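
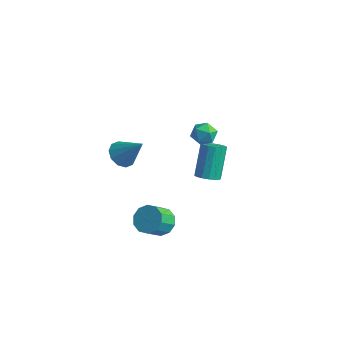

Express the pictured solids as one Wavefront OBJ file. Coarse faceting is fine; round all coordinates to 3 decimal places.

v 0.08 -3.983 1.19
v 0.698 -4.414 0.755
v 1.28 -3.697 2.61
v 0.732 -3.894 0.621
v 0.517 -3.409 0.705
v 0.136 -3.142 0.974
v -0.267 -3.197 1.326
v -0.538 -3.552 1.626
v -0.572 -4.072 1.76
v -0.357 -4.558 1.676
v 0.025 -4.824 1.407
v 0.428 -4.769 1.055
v 3.424 -0.816 3.298
v 3.861 -1.098 2.72
v 3.439 -1.942 3.86
v 3.876 -2.224 3.282
v 4.176 -1.704 3.777
v 4.166 -1.008 3.43
v 3.134 -2.032 3.15
v 3.124 -1.336 2.803
v 3.682 -1.85 2.628
v 4.325 -1.647 3.016
v 2.975 -1.393 3.564
v 3.618 -1.19 3.952
v 2.921 -0.212 -1.939
v 3.352 -0.639 -1.534
v 2.87 0.505 0.185
v 2.439 0.932 -0.221
v 3.577 -0.361 -1.656
v 3.095 0.783 0.063
v 3.626 -0.043 -1.854
v 3.144 1.101 -0.135
v 3.486 0.23 -2.075
v 3.004 1.374 -0.356
v 3.195 0.384 -2.259
v 2.713 1.528 -0.541
v 2.83 0.379 -2.358
v 2.348 1.523 -0.64
v 2.49 0.215 -2.345
v 2.008 1.359 -0.626
v 2.265 -0.063 -2.223
v 1.783 1.081 -0.504
v 2.216 -0.381 -2.025
v 1.734 0.763 -0.306
v 2.356 -0.654 -1.804
v 1.874 0.49 -0.085
v 2.647 -0.808 -1.619
v 2.165 0.336 0.099
v 3.012 -0.803 -1.52
v 2.53 0.341 0.198
v 1.902 -2.994 -4.443
v 2.789 -2.882 -4.272
v 2.724 -3.933 -3.246
v 1.838 -4.046 -3.417
v 2.502 -2.535 -3.935
v 2.437 -3.587 -2.909
v 1.985 -2.364 -3.791
v 1.921 -3.416 -2.766
v 1.437 -2.434 -3.897
v 1.373 -3.485 -2.872
v 1.067 -2.717 -4.211
v 1.002 -3.769 -3.186
v 1.016 -3.107 -4.614
v 0.951 -4.158 -3.588
v 1.303 -3.453 -4.951
v 1.238 -4.505 -3.925
v 1.819 -3.624 -5.094
v 1.755 -4.676 -4.069
v 2.367 -3.555 -4.988
v 2.303 -4.606 -3.963
v 2.738 -3.271 -4.674
v 2.673 -4.323 -3.649
f 2 1 4
f 2 4 3
f 4 1 5
f 4 5 3
f 5 1 6
f 5 6 3
f 6 1 7
f 6 7 3
f 7 1 8
f 7 8 3
f 8 1 9
f 8 9 3
f 9 1 10
f 9 10 3
f 10 1 11
f 10 11 3
f 11 1 12
f 11 12 3
f 12 1 2
f 12 2 3
f 13 24 18
f 13 18 14
f 13 14 20
f 13 20 23
f 13 23 24
f 14 18 22
f 18 24 17
f 24 23 15
f 23 20 19
f 20 14 21
f 16 22 17
f 16 17 15
f 16 15 19
f 16 19 21
f 16 21 22
f 17 22 18
f 15 17 24
f 19 15 23
f 21 19 20
f 22 21 14
f 26 25 29
f 26 29 27
f 27 29 30
f 27 30 28
f 29 25 31
f 29 31 30
f 30 31 32
f 30 32 28
f 31 25 33
f 31 33 32
f 32 33 34
f 32 34 28
f 33 25 35
f 33 35 34
f 34 35 36
f 34 36 28
f 35 25 37
f 35 37 36
f 36 37 38
f 36 38 28
f 37 25 39
f 37 39 38
f 38 39 40
f 38 40 28
f 39 25 41
f 39 41 40
f 40 41 42
f 40 42 28
f 41 25 43
f 41 43 42
f 42 43 44
f 42 44 28
f 43 25 45
f 43 45 44
f 44 45 46
f 44 46 28
f 45 25 47
f 45 47 46
f 46 47 48
f 46 48 28
f 47 25 49
f 47 49 48
f 48 49 50
f 48 50 28
f 49 25 26
f 49 26 50
f 50 26 27
f 50 27 28
f 52 51 55
f 52 55 53
f 53 55 56
f 53 56 54
f 55 51 57
f 55 57 56
f 56 57 58
f 56 58 54
f 57 51 59
f 57 59 58
f 58 59 60
f 58 60 54
f 59 51 61
f 59 61 60
f 60 61 62
f 60 62 54
f 61 51 63
f 61 63 62
f 62 63 64
f 62 64 54
f 63 51 65
f 63 65 64
f 64 65 66
f 64 66 54
f 65 51 67
f 65 67 66
f 66 67 68
f 66 68 54
f 67 51 69
f 67 69 68
f 68 69 70
f 68 70 54
f 69 51 71
f 69 71 70
f 70 71 72
f 70 72 54
f 71 51 52
f 71 52 72
f 72 52 53
f 72 53 54



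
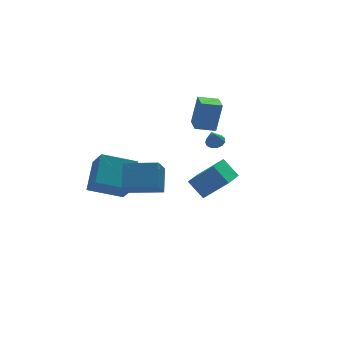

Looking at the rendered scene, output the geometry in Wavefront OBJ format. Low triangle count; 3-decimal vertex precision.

v 4.14 3.96 -1.491
v 4.456 4.412 -1.28
v 3.76 3.74 -0.449
v 4.158 4.536 -1.362
v 3.855 4.477 -1.485
v 3.642 4.254 -1.61
v 3.588 3.937 -1.697
v 3.708 3.628 -1.718
v 3.966 3.425 -1.667
v 4.279 3.391 -1.56
v 4.548 3.538 -1.431
v 4.687 3.819 -1.321
v 4.653 4.144 -1.265
v 2.257 1.833 -4.378
v 1.786 2.805 -3.441
v 3.526 2.973 -4.922
v 3.055 3.945 -3.985
v 3.485 1.115 -3.015
v 3.014 2.087 -2.078
v 4.754 2.255 -3.559
v 4.283 3.227 -2.622
v -2.904 -2.809 1.512
v -2.332 -1.769 2.554
v -4.446 -1.724 1.276
v -3.873 -0.684 2.318
v -2.107 -1.956 0.222
v -1.534 -0.916 1.264
v -3.648 -0.871 -0.014
v -3.076 0.169 1.028
v 1.383 1.258 2.157
v 1.885 1.467 3.925
v 1.749 2.387 1.92
v 2.251 2.595 3.688
v 2.489 0.845 1.892
v 2.991 1.053 3.66
v 2.855 1.973 1.655
v 3.357 2.182 3.423
v -4.107 2.438 -1.249
v -3.083 3.805 -0.133
v -4.127 3.61 -2.667
v -3.103 4.977 -1.552
v -2.257 1.623 -1.948
v -1.233 2.99 -0.833
v -2.277 2.795 -3.367
v -1.253 4.162 -2.251
f 2 1 4
f 2 4 3
f 4 1 5
f 4 5 3
f 5 1 6
f 5 6 3
f 6 1 7
f 6 7 3
f 7 1 8
f 7 8 3
f 8 1 9
f 8 9 3
f 9 1 10
f 9 10 3
f 10 1 11
f 10 11 3
f 11 1 12
f 11 12 3
f 12 1 13
f 12 13 3
f 13 1 2
f 13 2 3
f 15 17 14
f 18 15 14
f 14 17 16
f 16 18 14
f 15 21 17
f 19 15 18
f 19 21 15
f 17 21 16
f 20 18 16
f 16 21 20
f 20 19 18
f 21 19 20
f 23 25 22
f 26 23 22
f 22 25 24
f 24 26 22
f 23 29 25
f 27 23 26
f 27 29 23
f 25 29 24
f 28 26 24
f 24 29 28
f 28 27 26
f 29 27 28
f 31 33 30
f 34 31 30
f 30 33 32
f 32 34 30
f 31 37 33
f 35 31 34
f 35 37 31
f 33 37 32
f 36 34 32
f 32 37 36
f 36 35 34
f 37 35 36
f 39 41 38
f 42 39 38
f 38 41 40
f 40 42 38
f 39 45 41
f 43 39 42
f 43 45 39
f 41 45 40
f 44 42 40
f 40 45 44
f 44 43 42
f 45 43 44



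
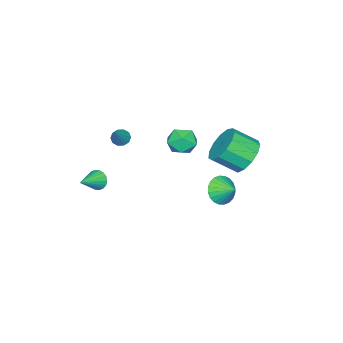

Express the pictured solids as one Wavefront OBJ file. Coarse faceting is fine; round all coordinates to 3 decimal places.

v -0.26 -3.038 0.127
v -0.056 -2.696 -0.191
v 0.62 -2.682 1.073
v -0.286 -2.553 -0.031
v -0.507 -2.596 0.191
v -0.633 -2.808 0.387
v -0.617 -3.107 0.485
v -0.464 -3.38 0.445
v -0.233 -3.522 0.284
v -0.013 -3.479 0.063
v 0.114 -3.268 -0.134
v 0.097 -2.968 -0.231
v -2.392 0.007 -0.41
v -1.887 -0.484 0.14
v -2.833 -1.196 -1.08
v -2.328 -1.687 -0.53
v -3.05 -1.266 -0.216
v -2.778 -0.522 0.199
v -1.942 -1.158 -1.139
v -1.67 -0.414 -0.724
v -1.609 -1.204 -0.311
v -2.293 -1.271 0.26
v -2.427 -0.409 -1.2
v -3.111 -0.476 -0.629
v -1.962 1.797 -2.773
v -1.625 1.349 -2.108
v -1.798 2.703 -2.247
v -1.348 1.408 -2.295
v -1.165 1.526 -2.555
v -1.103 1.685 -2.848
v -1.171 1.861 -3.13
v -1.36 2.028 -3.358
v -1.641 2.159 -3.496
v -1.971 2.236 -3.525
v -2.299 2.245 -3.439
v -2.576 2.187 -3.251
v -2.759 2.069 -2.991
v -2.822 1.91 -2.698
v -2.753 1.733 -2.416
v -2.564 1.567 -2.188
v -2.283 1.435 -2.05
v -1.954 1.359 -2.022
v 1.996 -2.799 -1.556
v 2.217 -2.504 -2.029
v 3.244 -2.881 -1.024
v 2.157 -2.307 -1.859
v 2.065 -2.207 -1.629
v 1.96 -2.225 -1.384
v 1.862 -2.356 -1.173
v 1.79 -2.575 -1.038
v 1.759 -2.839 -1.006
v 1.774 -3.094 -1.083
v 1.834 -3.291 -1.253
v 1.926 -3.39 -1.483
v 2.031 -3.373 -1.728
v 2.129 -3.241 -1.939
v 2.201 -3.022 -2.073
v 2.232 -2.759 -2.106
v -1.091 3.767 1.074
v -0.157 4.24 0.911
v 0.505 3.227 1.763
v -0.429 2.753 1.926
v -0.392 4.495 1.398
v 0.27 3.482 2.249
v -0.849 4.519 1.781
v -0.188 3.505 2.633
v -1.383 4.304 1.94
v -0.722 3.29 2.792
v -1.825 3.918 1.824
v -1.163 2.905 2.676
v -2.033 3.484 1.47
v -1.371 2.471 2.322
v -1.942 3.14 0.99
v -1.28 2.127 1.842
v -1.581 2.995 0.537
v -0.919 1.982 1.389
v -1.064 3.095 0.254
v -0.403 2.082 1.106
v -0.556 3.408 0.232
v 0.106 2.395 1.084
v -0.218 3.835 0.477
v 0.444 2.822 1.329
f 2 1 4
f 2 4 3
f 4 1 5
f 4 5 3
f 5 1 6
f 5 6 3
f 6 1 7
f 6 7 3
f 7 1 8
f 7 8 3
f 8 1 9
f 8 9 3
f 9 1 10
f 9 10 3
f 10 1 11
f 10 11 3
f 11 1 12
f 11 12 3
f 12 1 2
f 12 2 3
f 13 24 18
f 13 18 14
f 13 14 20
f 13 20 23
f 13 23 24
f 14 18 22
f 18 24 17
f 24 23 15
f 23 20 19
f 20 14 21
f 16 22 17
f 16 17 15
f 16 15 19
f 16 19 21
f 16 21 22
f 17 22 18
f 15 17 24
f 19 15 23
f 21 19 20
f 22 21 14
f 26 25 28
f 26 28 27
f 28 25 29
f 28 29 27
f 29 25 30
f 29 30 27
f 30 25 31
f 30 31 27
f 31 25 32
f 31 32 27
f 32 25 33
f 32 33 27
f 33 25 34
f 33 34 27
f 34 25 35
f 34 35 27
f 35 25 36
f 35 36 27
f 36 25 37
f 36 37 27
f 37 25 38
f 37 38 27
f 38 25 39
f 38 39 27
f 39 25 40
f 39 40 27
f 40 25 41
f 40 41 27
f 41 25 42
f 41 42 27
f 42 25 26
f 42 26 27
f 44 43 46
f 44 46 45
f 46 43 47
f 46 47 45
f 47 43 48
f 47 48 45
f 48 43 49
f 48 49 45
f 49 43 50
f 49 50 45
f 50 43 51
f 50 51 45
f 51 43 52
f 51 52 45
f 52 43 53
f 52 53 45
f 53 43 54
f 53 54 45
f 54 43 55
f 54 55 45
f 55 43 56
f 55 56 45
f 56 43 57
f 56 57 45
f 57 43 58
f 57 58 45
f 58 43 44
f 58 44 45
f 60 59 63
f 60 63 61
f 61 63 64
f 61 64 62
f 63 59 65
f 63 65 64
f 64 65 66
f 64 66 62
f 65 59 67
f 65 67 66
f 66 67 68
f 66 68 62
f 67 59 69
f 67 69 68
f 68 69 70
f 68 70 62
f 69 59 71
f 69 71 70
f 70 71 72
f 70 72 62
f 71 59 73
f 71 73 72
f 72 73 74
f 72 74 62
f 73 59 75
f 73 75 74
f 74 75 76
f 74 76 62
f 75 59 77
f 75 77 76
f 76 77 78
f 76 78 62
f 77 59 79
f 77 79 78
f 78 79 80
f 78 80 62
f 79 59 81
f 79 81 80
f 80 81 82
f 80 82 62
f 81 59 60
f 81 60 82
f 82 60 61
f 82 61 62



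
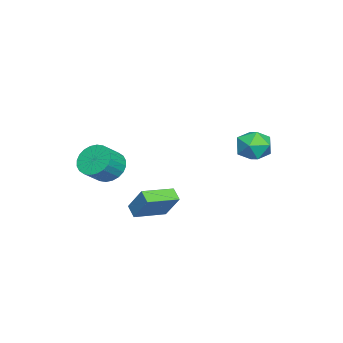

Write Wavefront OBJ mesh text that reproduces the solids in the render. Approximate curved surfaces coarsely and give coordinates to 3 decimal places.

v -2.876 4.69 -0.408
v -2.174 4.785 0.506
v -3.046 2.855 -0.086
v -2.344 2.95 0.828
v -3.401 3.418 0.86
v -3.296 4.552 0.661
v -1.924 3.088 -0.241
v -1.819 4.222 -0.44
v -1.585 3.795 0.609
v -2.498 3.999 1.29
v -2.722 3.641 -0.87
v -3.635 3.845 -0.189
v 3.033 0.468 -2.81
v 2.511 0.012 -2.318
v 3.608 1.356 -1.378
v 3.085 0.9 -0.886
v 4.415 -0.84 -2.554
v 3.892 -1.296 -2.062
v 4.989 0.048 -1.122
v 4.467 -0.408 -0.63
v 3.118 -2.527 0.301
v 3.857 -2.125 -0.328
v 4.88 -2.63 0.55
v 4.142 -3.033 1.179
v 3.791 -1.812 -0.072
v 4.814 -2.317 0.807
v 3.623 -1.608 0.242
v 4.646 -2.114 1.12
v 3.378 -1.545 0.564
v 4.401 -2.05 1.442
v 3.093 -1.63 0.846
v 4.117 -2.135 1.724
v 2.813 -1.853 1.045
v 3.836 -2.358 1.923
v 2.579 -2.178 1.131
v 3.602 -2.683 2.009
v 2.427 -2.556 1.09
v 3.45 -3.061 1.969
v 2.38 -2.93 0.93
v 3.403 -3.435 1.808
v 2.446 -3.243 0.673
v 3.469 -3.748 1.552
v 2.614 -3.446 0.36
v 3.637 -3.952 1.238
v 2.859 -3.51 0.038
v 3.882 -4.015 0.916
v 3.143 -3.425 -0.244
v 4.167 -3.93 0.634
v 3.424 -3.202 -0.443
v 4.447 -3.707 0.435
v 3.658 -2.877 -0.529
v 4.681 -3.382 0.349
v 3.81 -2.499 -0.489
v 4.833 -3.004 0.39
f 1 12 6
f 1 6 2
f 1 2 8
f 1 8 11
f 1 11 12
f 2 6 10
f 6 12 5
f 12 11 3
f 11 8 7
f 8 2 9
f 4 10 5
f 4 5 3
f 4 3 7
f 4 7 9
f 4 9 10
f 5 10 6
f 3 5 12
f 7 3 11
f 9 7 8
f 10 9 2
f 14 16 13
f 17 14 13
f 13 16 15
f 15 17 13
f 14 20 16
f 18 14 17
f 18 20 14
f 16 20 15
f 19 17 15
f 15 20 19
f 19 18 17
f 20 18 19
f 22 21 25
f 22 25 23
f 23 25 26
f 23 26 24
f 25 21 27
f 25 27 26
f 26 27 28
f 26 28 24
f 27 21 29
f 27 29 28
f 28 29 30
f 28 30 24
f 29 21 31
f 29 31 30
f 30 31 32
f 30 32 24
f 31 21 33
f 31 33 32
f 32 33 34
f 32 34 24
f 33 21 35
f 33 35 34
f 34 35 36
f 34 36 24
f 35 21 37
f 35 37 36
f 36 37 38
f 36 38 24
f 37 21 39
f 37 39 38
f 38 39 40
f 38 40 24
f 39 21 41
f 39 41 40
f 40 41 42
f 40 42 24
f 41 21 43
f 41 43 42
f 42 43 44
f 42 44 24
f 43 21 45
f 43 45 44
f 44 45 46
f 44 46 24
f 45 21 47
f 45 47 46
f 46 47 48
f 46 48 24
f 47 21 49
f 47 49 48
f 48 49 50
f 48 50 24
f 49 21 51
f 49 51 50
f 50 51 52
f 50 52 24
f 51 21 53
f 51 53 52
f 52 53 54
f 52 54 24
f 53 21 22
f 53 22 54
f 54 22 23
f 54 23 24



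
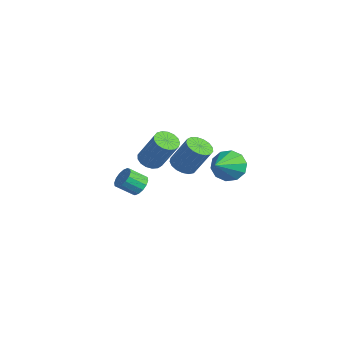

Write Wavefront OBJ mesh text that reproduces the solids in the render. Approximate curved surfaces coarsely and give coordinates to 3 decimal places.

v -3.414 -0.676 -2.764
v -2.772 -0.815 -3.081
v -1.744 -0.283 -1.234
v -2.386 -0.144 -0.916
v -2.826 -0.476 -3.148
v -1.798 0.056 -1.301
v -3.016 -0.184 -3.127
v -1.988 0.348 -1.28
v -3.297 -0.004 -3.023
v -2.269 0.528 -1.175
v -3.604 0.022 -2.859
v -2.576 0.554 -1.012
v -3.868 -0.112 -2.673
v -2.84 0.42 -0.826
v -4.028 -0.375 -2.509
v -3 0.157 -0.661
v -4.047 -0.707 -2.402
v -3.019 -0.175 -0.555
v -3.922 -1.032 -2.379
v -2.894 -0.5 -0.531
v -3.679 -1.276 -2.443
v -2.651 -0.744 -0.596
v -3.377 -1.382 -2.581
v -2.349 -0.85 -0.734
v -3.082 -1.326 -2.761
v -2.054 -0.794 -0.914
v -2.864 -1.122 -2.941
v -1.836 -0.59 -1.094
v -0.097 -0.145 -1.461
v 0.587 -0.442 -1.607
v 1.202 0.208 -0.045
v 0.517 0.505 0.101
v 0.604 -0.109 -1.752
v 1.218 0.541 -0.19
v 0.46 0.216 -1.831
v 1.075 0.866 -0.269
v 0.189 0.458 -1.824
v 0.803 1.108 -0.262
v -0.148 0.562 -1.735
v 0.466 1.212 -0.173
v -0.474 0.504 -1.583
v 0.141 1.154 -0.021
v -0.713 0.297 -1.403
v -0.098 0.947 0.159
v -0.811 -0.011 -1.236
v -0.196 0.639 0.326
v -0.745 -0.35 -1.121
v -0.131 0.3 0.441
v -0.531 -0.642 -1.084
v 0.083 0.008 0.478
v -0.218 -0.82 -1.133
v 0.396 -0.17 0.429
v 0.123 -0.843 -1.257
v 0.737 -0.193 0.305
v 0.414 -0.707 -1.428
v 1.028 -0.057 0.134
v 2.467 -3.367 -0.829
v 3.098 -3.434 -0.747
v 2.924 -4.26 -0.089
v 2.293 -4.193 -0.171
v 3.002 -3.225 -0.509
v 2.829 -4.05 0.149
v 2.763 -3.053 -0.357
v 2.589 -3.879 0.301
v 2.445 -2.966 -0.331
v 2.271 -3.791 0.327
v 2.132 -2.986 -0.439
v 1.958 -3.812 0.219
v 1.909 -3.108 -0.651
v 1.735 -3.934 0.007
v 1.836 -3.3 -0.911
v 1.662 -4.126 -0.253
v 1.931 -3.51 -1.149
v 1.758 -4.335 -0.491
v 2.171 -3.681 -1.301
v 1.997 -4.507 -0.643
v 2.489 -3.769 -1.327
v 2.315 -4.594 -0.669
v 2.802 -3.748 -1.219
v 2.628 -4.574 -0.561
v 3.025 -3.626 -1.007
v 2.851 -4.452 -0.349
v -1.79 3.05 -3.148
v -1.242 3.841 -2.84
v -0.45 1.71 -2.092
v -1.685 3.735 -2.413
v -2.168 3.367 -2.267
v -2.507 2.878 -2.457
v -2.571 2.455 -2.912
v -2.338 2.259 -3.457
v -1.895 2.365 -3.884
v -1.412 2.733 -4.03
v -1.074 3.222 -3.839
v -1.009 3.645 -3.385
f 2 1 5
f 2 5 3
f 3 5 6
f 3 6 4
f 5 1 7
f 5 7 6
f 6 7 8
f 6 8 4
f 7 1 9
f 7 9 8
f 8 9 10
f 8 10 4
f 9 1 11
f 9 11 10
f 10 11 12
f 10 12 4
f 11 1 13
f 11 13 12
f 12 13 14
f 12 14 4
f 13 1 15
f 13 15 14
f 14 15 16
f 14 16 4
f 15 1 17
f 15 17 16
f 16 17 18
f 16 18 4
f 17 1 19
f 17 19 18
f 18 19 20
f 18 20 4
f 19 1 21
f 19 21 20
f 20 21 22
f 20 22 4
f 21 1 23
f 21 23 22
f 22 23 24
f 22 24 4
f 23 1 25
f 23 25 24
f 24 25 26
f 24 26 4
f 25 1 27
f 25 27 26
f 26 27 28
f 26 28 4
f 27 1 2
f 27 2 28
f 28 2 3
f 28 3 4
f 30 29 33
f 30 33 31
f 31 33 34
f 31 34 32
f 33 29 35
f 33 35 34
f 34 35 36
f 34 36 32
f 35 29 37
f 35 37 36
f 36 37 38
f 36 38 32
f 37 29 39
f 37 39 38
f 38 39 40
f 38 40 32
f 39 29 41
f 39 41 40
f 40 41 42
f 40 42 32
f 41 29 43
f 41 43 42
f 42 43 44
f 42 44 32
f 43 29 45
f 43 45 44
f 44 45 46
f 44 46 32
f 45 29 47
f 45 47 46
f 46 47 48
f 46 48 32
f 47 29 49
f 47 49 48
f 48 49 50
f 48 50 32
f 49 29 51
f 49 51 50
f 50 51 52
f 50 52 32
f 51 29 53
f 51 53 52
f 52 53 54
f 52 54 32
f 53 29 55
f 53 55 54
f 54 55 56
f 54 56 32
f 55 29 30
f 55 30 56
f 56 30 31
f 56 31 32
f 58 57 61
f 58 61 59
f 59 61 62
f 59 62 60
f 61 57 63
f 61 63 62
f 62 63 64
f 62 64 60
f 63 57 65
f 63 65 64
f 64 65 66
f 64 66 60
f 65 57 67
f 65 67 66
f 66 67 68
f 66 68 60
f 67 57 69
f 67 69 68
f 68 69 70
f 68 70 60
f 69 57 71
f 69 71 70
f 70 71 72
f 70 72 60
f 71 57 73
f 71 73 72
f 72 73 74
f 72 74 60
f 73 57 75
f 73 75 74
f 74 75 76
f 74 76 60
f 75 57 77
f 75 77 76
f 76 77 78
f 76 78 60
f 77 57 79
f 77 79 78
f 78 79 80
f 78 80 60
f 79 57 81
f 79 81 80
f 80 81 82
f 80 82 60
f 81 57 58
f 81 58 82
f 82 58 59
f 82 59 60
f 84 83 86
f 84 86 85
f 86 83 87
f 86 87 85
f 87 83 88
f 87 88 85
f 88 83 89
f 88 89 85
f 89 83 90
f 89 90 85
f 90 83 91
f 90 91 85
f 91 83 92
f 91 92 85
f 92 83 93
f 92 93 85
f 93 83 94
f 93 94 85
f 94 83 84
f 94 84 85



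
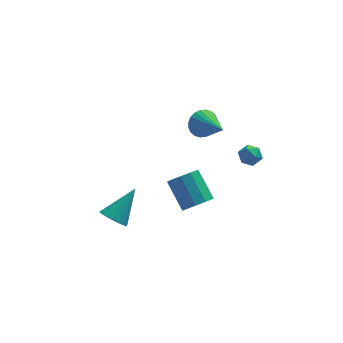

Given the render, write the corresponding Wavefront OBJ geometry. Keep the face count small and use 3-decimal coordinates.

v -3.58 -3.08 -0.203
v -2.985 -3.103 -0.752
v -2.3 -2.1 1.143
v -3.135 -2.81 -0.823
v -3.361 -2.564 -0.787
v -3.626 -2.407 -0.65
v -3.883 -2.366 -0.436
v -4.087 -2.449 -0.181
v -4.203 -2.641 0.07
v -4.212 -2.91 0.274
v -4.111 -3.207 0.395
v -3.919 -3.483 0.413
v -3.668 -3.689 0.324
v -3.401 -3.79 0.145
v -3.166 -3.768 -0.095
v -3.002 -3.628 -0.354
v -2.938 -3.392 -0.586
v 3.768 -0.589 2.343
v 4.247 -1.079 2.452
v 3.333 -1.201 1.508
v 3.812 -1.691 1.617
v 3.312 -1.583 2.087
v 3.582 -1.205 2.603
v 3.998 -1.075 1.357
v 4.268 -0.697 1.873
v 4.389 -1.38 1.843
v 3.966 -1.693 2.294
v 3.614 -0.587 1.666
v 3.191 -0.9 2.117
v 2.095 2.831 1.276
v 2.621 3.32 1.801
v 2.805 1.049 2.224
v 2.331 3.306 1.991
v 2.004 3.219 2.072
v 1.692 3.073 2.032
v 1.441 2.89 1.877
v 1.289 2.698 1.63
v 1.26 2.527 1.33
v 1.358 2.401 1.021
v 1.568 2.342 0.751
v 1.859 2.356 0.561
v 2.185 2.443 0.48
v 2.497 2.589 0.52
v 2.749 2.772 0.675
v 2.9 2.964 0.922
v 2.929 3.135 1.222
v 2.831 3.261 1.531
v 0.661 -3.455 0.639
v 1.349 -3.624 1.145
v 0.807 -2.294 2.326
v 0.119 -2.125 1.821
v 1.493 -3.248 0.788
v 0.951 -1.918 1.97
v 1.319 -2.952 0.374
v 0.777 -1.622 1.556
v 0.894 -2.847 0.062
v 0.352 -1.517 1.244
v 0.38 -2.975 -0.03
v -0.162 -1.645 1.152
v -0.027 -3.286 0.134
v -0.569 -1.956 1.315
v -0.171 -3.662 0.49
v -0.713 -2.332 1.672
v 0.003 -3.958 0.904
v -0.539 -2.628 2.086
v 0.428 -4.063 1.216
v -0.114 -2.733 2.398
v 0.942 -3.935 1.308
v 0.4 -2.605 2.49
f 2 1 4
f 2 4 3
f 4 1 5
f 4 5 3
f 5 1 6
f 5 6 3
f 6 1 7
f 6 7 3
f 7 1 8
f 7 8 3
f 8 1 9
f 8 9 3
f 9 1 10
f 9 10 3
f 10 1 11
f 10 11 3
f 11 1 12
f 11 12 3
f 12 1 13
f 12 13 3
f 13 1 14
f 13 14 3
f 14 1 15
f 14 15 3
f 15 1 16
f 15 16 3
f 16 1 17
f 16 17 3
f 17 1 2
f 17 2 3
f 18 29 23
f 18 23 19
f 18 19 25
f 18 25 28
f 18 28 29
f 19 23 27
f 23 29 22
f 29 28 20
f 28 25 24
f 25 19 26
f 21 27 22
f 21 22 20
f 21 20 24
f 21 24 26
f 21 26 27
f 22 27 23
f 20 22 29
f 24 20 28
f 26 24 25
f 27 26 19
f 31 30 33
f 31 33 32
f 33 30 34
f 33 34 32
f 34 30 35
f 34 35 32
f 35 30 36
f 35 36 32
f 36 30 37
f 36 37 32
f 37 30 38
f 37 38 32
f 38 30 39
f 38 39 32
f 39 30 40
f 39 40 32
f 40 30 41
f 40 41 32
f 41 30 42
f 41 42 32
f 42 30 43
f 42 43 32
f 43 30 44
f 43 44 32
f 44 30 45
f 44 45 32
f 45 30 46
f 45 46 32
f 46 30 47
f 46 47 32
f 47 30 31
f 47 31 32
f 49 48 52
f 49 52 50
f 50 52 53
f 50 53 51
f 52 48 54
f 52 54 53
f 53 54 55
f 53 55 51
f 54 48 56
f 54 56 55
f 55 56 57
f 55 57 51
f 56 48 58
f 56 58 57
f 57 58 59
f 57 59 51
f 58 48 60
f 58 60 59
f 59 60 61
f 59 61 51
f 60 48 62
f 60 62 61
f 61 62 63
f 61 63 51
f 62 48 64
f 62 64 63
f 63 64 65
f 63 65 51
f 64 48 66
f 64 66 65
f 65 66 67
f 65 67 51
f 66 48 68
f 66 68 67
f 67 68 69
f 67 69 51
f 68 48 49
f 68 49 69
f 69 49 50
f 69 50 51



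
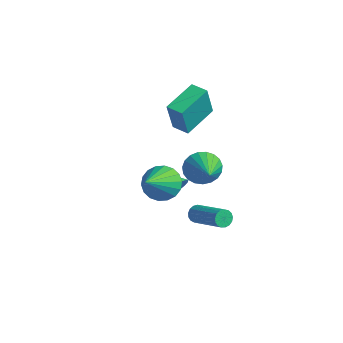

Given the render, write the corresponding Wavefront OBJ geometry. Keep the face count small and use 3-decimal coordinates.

v -0.525 -0.52 0.184
v -0.162 -0.959 -0.626
v 0.345 -2.04 1.396
v 0.161 -0.682 -0.511
v 0.348 -0.373 -0.259
v 0.363 -0.094 0.081
v 0.201 0.101 0.442
v -0.105 0.173 0.751
v -0.493 0.108 0.948
v -0.888 -0.082 0.993
v -1.211 -0.358 0.878
v -1.398 -0.667 0.626
v -1.413 -0.947 0.286
v -1.251 -1.142 -0.075
v -0.945 -1.214 -0.384
v -0.557 -1.149 -0.581
v -3.233 2.14 -3.008
v -2.933 2.636 -2.333
v -4.587 1.9 -2.232
v -3.113 2.902 -2.564
v -3.317 3.017 -2.884
v -3.504 2.959 -3.228
v -3.637 2.738 -3.529
v -3.69 2.399 -3.726
v -3.653 2.008 -3.782
v -3.532 1.644 -3.684
v -3.352 1.378 -3.452
v -3.148 1.263 -3.133
v -2.961 1.322 -2.788
v -2.828 1.542 -2.488
v -2.775 1.882 -2.29
v -2.813 2.272 -2.235
v -1.069 2.202 -0.221
v -0.601 2.358 -1.033
v 0.649 1.318 0.601
v -0.527 2.689 -0.83
v -0.548 2.936 -0.523
v -0.658 3.056 -0.163
v -0.84 3.028 0.187
v -1.061 2.857 0.466
v -1.284 2.573 0.626
v -1.469 2.225 0.64
v -1.586 1.872 0.505
v -1.613 1.577 0.244
v -1.546 1.389 -0.097
v -1.397 1.342 -0.46
v -1.191 1.444 -0.781
v -0.964 1.676 -1.006
v -0.755 2 -1.095
v -3.215 2.064 1.515
v -2.892 1.472 3.302
v -3.642 3.827 2.176
v -3.319 3.235 3.963
v -2.341 2.305 1.437
v -2.018 1.713 3.224
v -2.768 4.068 2.098
v -2.445 3.476 3.885
v -0.56 1.518 -2.856
v -0.388 1.707 -3.298
v 1.532 1.811 -2.505
v 1.36 1.622 -2.064
v -0.452 1.905 -3.17
v 1.469 2.009 -2.377
v -0.54 2.015 -2.97
v 1.38 2.119 -2.178
v -0.633 2.01 -2.745
v 1.288 2.114 -1.952
v -0.709 1.893 -2.544
v 1.211 1.997 -1.752
v -0.751 1.69 -2.416
v 1.169 1.794 -1.623
v -0.75 1.448 -2.388
v 1.171 1.552 -1.596
v -0.705 1.221 -2.467
v 1.216 1.325 -1.675
v -0.626 1.063 -2.636
v 1.294 1.167 -1.844
v -0.533 1.009 -2.855
v 1.387 1.113 -2.063
v -0.446 1.071 -3.074
v 1.474 1.175 -2.282
v -0.385 1.236 -3.244
v 1.535 1.34 -2.451
v -0.364 1.466 -3.324
v 1.556 1.57 -2.532
f 2 1 4
f 2 4 3
f 4 1 5
f 4 5 3
f 5 1 6
f 5 6 3
f 6 1 7
f 6 7 3
f 7 1 8
f 7 8 3
f 8 1 9
f 8 9 3
f 9 1 10
f 9 10 3
f 10 1 11
f 10 11 3
f 11 1 12
f 11 12 3
f 12 1 13
f 12 13 3
f 13 1 14
f 13 14 3
f 14 1 15
f 14 15 3
f 15 1 16
f 15 16 3
f 16 1 2
f 16 2 3
f 18 17 20
f 18 20 19
f 20 17 21
f 20 21 19
f 21 17 22
f 21 22 19
f 22 17 23
f 22 23 19
f 23 17 24
f 23 24 19
f 24 17 25
f 24 25 19
f 25 17 26
f 25 26 19
f 26 17 27
f 26 27 19
f 27 17 28
f 27 28 19
f 28 17 29
f 28 29 19
f 29 17 30
f 29 30 19
f 30 17 31
f 30 31 19
f 31 17 32
f 31 32 19
f 32 17 18
f 32 18 19
f 34 33 36
f 34 36 35
f 36 33 37
f 36 37 35
f 37 33 38
f 37 38 35
f 38 33 39
f 38 39 35
f 39 33 40
f 39 40 35
f 40 33 41
f 40 41 35
f 41 33 42
f 41 42 35
f 42 33 43
f 42 43 35
f 43 33 44
f 43 44 35
f 44 33 45
f 44 45 35
f 45 33 46
f 45 46 35
f 46 33 47
f 46 47 35
f 47 33 48
f 47 48 35
f 48 33 49
f 48 49 35
f 49 33 34
f 49 34 35
f 51 53 50
f 54 51 50
f 50 53 52
f 52 54 50
f 51 57 53
f 55 51 54
f 55 57 51
f 53 57 52
f 56 54 52
f 52 57 56
f 56 55 54
f 57 55 56
f 59 58 62
f 59 62 60
f 60 62 63
f 60 63 61
f 62 58 64
f 62 64 63
f 63 64 65
f 63 65 61
f 64 58 66
f 64 66 65
f 65 66 67
f 65 67 61
f 66 58 68
f 66 68 67
f 67 68 69
f 67 69 61
f 68 58 70
f 68 70 69
f 69 70 71
f 69 71 61
f 70 58 72
f 70 72 71
f 71 72 73
f 71 73 61
f 72 58 74
f 72 74 73
f 73 74 75
f 73 75 61
f 74 58 76
f 74 76 75
f 75 76 77
f 75 77 61
f 76 58 78
f 76 78 77
f 77 78 79
f 77 79 61
f 78 58 80
f 78 80 79
f 79 80 81
f 79 81 61
f 80 58 82
f 80 82 81
f 81 82 83
f 81 83 61
f 82 58 84
f 82 84 83
f 83 84 85
f 83 85 61
f 84 58 59
f 84 59 85
f 85 59 60
f 85 60 61



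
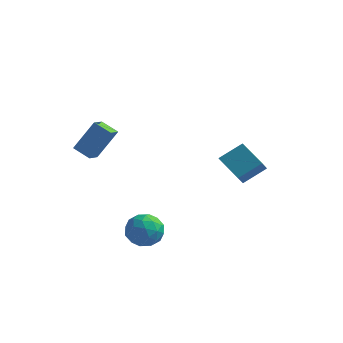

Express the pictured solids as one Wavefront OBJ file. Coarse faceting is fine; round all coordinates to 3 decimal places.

v -3.361 -4.335 2.391
v -4.449 -4.19 2.875
v -3.395 -3.392 2.031
v -4.484 -3.247 2.516
v -2.436 -3.593 4.244
v -3.525 -3.448 4.729
v -2.471 -2.65 3.885
v -3.559 -2.505 4.369
v 0.855 4.124 -1.097
v 1.12 2.806 0.023
v 1.894 5.152 -0.135
v 2.159 3.834 0.986
v 2.341 3.566 -2.106
v 2.606 2.248 -0.985
v 3.38 4.594 -1.143
v 3.645 3.276 -0.023
v -0.776 -2.26 -2.49
v -0.241 -1.944 -3.515
v -1.199 -3.996 -3.245
v -0.664 -3.68 -4.27
v -0.009 -3.856 -3.282
v 0.252 -2.783 -2.815
v -1.692 -3.157 -3.945
v -1.431 -2.084 -3.478
v -0.808 -2.498 -4.414
v 0.233 -2.93 -4.005
v -1.673 -3.01 -2.755
v -0.632 -3.442 -2.346
v -0.471 -1.95 -2.936
v -0.969 -3.99 -3.824
v -0.583 -4.094 -3.243
v -0.269 -3.908 -3.846
v -0.181 -2.443 -2.525
v 0.133 -2.257 -3.127
v 0.27 -3.381 -2.991
v -1.573 -3.683 -3.633
v -1.259 -3.497 -4.235
v -1.171 -2.032 -2.914
v -0.857 -1.846 -3.517
v -1.71 -2.559 -3.769
v -0.49 -2.09 -4.067
v -0.739 -3.11 -4.511
v -1.343 -2.803 -4.32
v -1.189 -2.172 -4.045
v 0.121 -2.344 -3.826
v -0.127 -3.364 -4.271
v 0.258 -3.467 -3.69
v 0.412 -2.837 -3.415
v -0.211 -2.669 -4.355
v -1.313 -2.576 -2.489
v -1.561 -3.596 -2.934
v -1.852 -3.103 -3.345
v -1.698 -2.473 -3.07
v -0.701 -2.83 -2.249
v -0.95 -3.85 -2.693
v -0.251 -3.768 -2.715
v -0.097 -3.137 -2.44
v -1.229 -3.271 -2.405
f 2 4 1
f 5 2 1
f 1 4 3
f 3 5 1
f 2 8 4
f 6 2 5
f 6 8 2
f 4 8 3
f 7 5 3
f 3 8 7
f 7 6 5
f 8 6 7
f 10 12 9
f 13 10 9
f 9 12 11
f 11 13 9
f 10 16 12
f 14 10 13
f 14 16 10
f 12 16 11
f 15 13 11
f 11 16 15
f 15 14 13
f 16 14 15
f 17 54 33
f 54 28 57
f 33 57 22
f 54 57 33
f 17 33 29
f 33 22 34
f 29 34 18
f 33 34 29
f 17 29 38
f 29 18 39
f 38 39 24
f 29 39 38
f 17 38 50
f 38 24 53
f 50 53 27
f 38 53 50
f 17 50 54
f 50 27 58
f 54 58 28
f 50 58 54
f 18 34 45
f 34 22 48
f 45 48 26
f 34 48 45
f 22 57 35
f 57 28 56
f 35 56 21
f 57 56 35
f 28 58 55
f 58 27 51
f 55 51 19
f 58 51 55
f 27 53 52
f 53 24 40
f 52 40 23
f 53 40 52
f 24 39 44
f 39 18 41
f 44 41 25
f 39 41 44
f 20 46 32
f 46 26 47
f 32 47 21
f 46 47 32
f 20 32 30
f 32 21 31
f 30 31 19
f 32 31 30
f 20 30 37
f 30 19 36
f 37 36 23
f 30 36 37
f 20 37 42
f 37 23 43
f 42 43 25
f 37 43 42
f 20 42 46
f 42 25 49
f 46 49 26
f 42 49 46
f 21 47 35
f 47 26 48
f 35 48 22
f 47 48 35
f 19 31 55
f 31 21 56
f 55 56 28
f 31 56 55
f 23 36 52
f 36 19 51
f 52 51 27
f 36 51 52
f 25 43 44
f 43 23 40
f 44 40 24
f 43 40 44
f 26 49 45
f 49 25 41
f 45 41 18
f 49 41 45



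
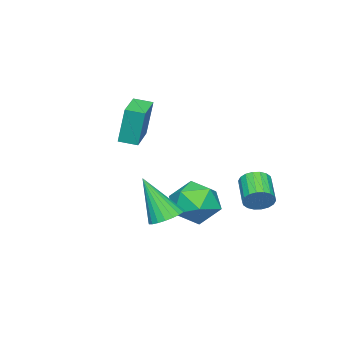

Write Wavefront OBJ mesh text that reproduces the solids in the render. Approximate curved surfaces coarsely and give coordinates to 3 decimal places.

v -2.052 3.952 -2.057
v -1.634 3.778 -1.59
v -2.571 3.014 -1.036
v -2.988 3.188 -1.503
v -1.76 4.014 -1.479
v -2.697 3.25 -0.925
v -1.944 4.237 -1.483
v -2.881 3.473 -0.929
v -2.15 4.404 -1.6
v -3.086 3.639 -1.046
v -2.335 4.481 -1.808
v -3.272 3.717 -1.253
v -2.465 4.454 -2.065
v -3.402 3.689 -1.511
v -2.513 4.327 -2.32
v -3.45 3.563 -1.766
v -2.469 4.126 -2.524
v -3.406 3.362 -1.97
v -2.343 3.89 -2.635
v -3.28 3.126 -2.081
v -2.159 3.667 -2.631
v -3.096 2.903 -2.077
v -1.954 3.501 -2.514
v -2.89 2.736 -1.96
v -1.768 3.423 -2.307
v -2.705 2.659 -1.752
v -1.638 3.451 -2.049
v -2.575 2.686 -1.495
v -1.59 3.577 -1.794
v -2.527 2.813 -1.24
v 0.038 2.61 -2.845
v 0.621 1.852 -2.255
v -1.341 2.468 -1.665
v -0.758 1.71 -1.075
v -0.425 2.784 -1.094
v 0.427 2.872 -1.823
v -1.147 1.448 -2.097
v -0.295 1.536 -2.826
v -0.111 1.133 -1.792
v 0.335 1.959 -1.172
v -1.055 2.361 -2.748
v -0.609 3.187 -2.128
v -1.55 -1.856 0.577
v -1.594 -1.544 2.308
v -1.858 -1.12 0.437
v -1.901 -0.808 2.168
v -0.219 -1.312 0.512
v -0.262 -1 2.243
v -0.526 -0.576 0.372
v -0.57 -0.264 2.103
v 2.07 2.509 -1.678
v 2.639 2.126 -1.927
v 2.21 1.551 0.118
v 2.775 2.37 -1.807
v 2.788 2.638 -1.665
v 2.677 2.884 -1.525
v 2.462 3.065 -1.412
v 2.178 3.149 -1.344
v 1.876 3.124 -1.335
v 1.607 2.991 -1.384
v 1.418 2.776 -1.484
v 1.342 2.514 -1.618
v 1.392 2.252 -1.762
v 1.559 2.034 -1.891
v 1.814 1.898 -1.984
v 2.113 1.868 -2.023
v 2.405 1.948 -2.003
f 2 1 5
f 2 5 3
f 3 5 6
f 3 6 4
f 5 1 7
f 5 7 6
f 6 7 8
f 6 8 4
f 7 1 9
f 7 9 8
f 8 9 10
f 8 10 4
f 9 1 11
f 9 11 10
f 10 11 12
f 10 12 4
f 11 1 13
f 11 13 12
f 12 13 14
f 12 14 4
f 13 1 15
f 13 15 14
f 14 15 16
f 14 16 4
f 15 1 17
f 15 17 16
f 16 17 18
f 16 18 4
f 17 1 19
f 17 19 18
f 18 19 20
f 18 20 4
f 19 1 21
f 19 21 20
f 20 21 22
f 20 22 4
f 21 1 23
f 21 23 22
f 22 23 24
f 22 24 4
f 23 1 25
f 23 25 24
f 24 25 26
f 24 26 4
f 25 1 27
f 25 27 26
f 26 27 28
f 26 28 4
f 27 1 29
f 27 29 28
f 28 29 30
f 28 30 4
f 29 1 2
f 29 2 30
f 30 2 3
f 30 3 4
f 31 42 36
f 31 36 32
f 31 32 38
f 31 38 41
f 31 41 42
f 32 36 40
f 36 42 35
f 42 41 33
f 41 38 37
f 38 32 39
f 34 40 35
f 34 35 33
f 34 33 37
f 34 37 39
f 34 39 40
f 35 40 36
f 33 35 42
f 37 33 41
f 39 37 38
f 40 39 32
f 44 46 43
f 47 44 43
f 43 46 45
f 45 47 43
f 44 50 46
f 48 44 47
f 48 50 44
f 46 50 45
f 49 47 45
f 45 50 49
f 49 48 47
f 50 48 49
f 52 51 54
f 52 54 53
f 54 51 55
f 54 55 53
f 55 51 56
f 55 56 53
f 56 51 57
f 56 57 53
f 57 51 58
f 57 58 53
f 58 51 59
f 58 59 53
f 59 51 60
f 59 60 53
f 60 51 61
f 60 61 53
f 61 51 62
f 61 62 53
f 62 51 63
f 62 63 53
f 63 51 64
f 63 64 53
f 64 51 65
f 64 65 53
f 65 51 66
f 65 66 53
f 66 51 67
f 66 67 53
f 67 51 52
f 67 52 53



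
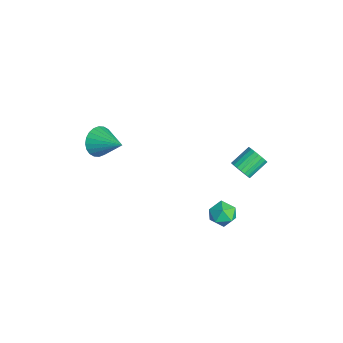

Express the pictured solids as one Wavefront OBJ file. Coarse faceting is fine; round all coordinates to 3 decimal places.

v 0.575 2.64 1.649
v 1.025 2.551 2.138
v 0.514 3.611 2.8
v 0.065 3.7 2.311
v 1.16 2.724 1.966
v 0.649 3.783 2.628
v 1.194 2.882 1.739
v 0.683 3.941 2.402
v 1.121 2.998 1.497
v 0.61 4.058 2.159
v 0.954 3.053 1.28
v 0.443 4.112 1.943
v 0.721 3.036 1.128
v 0.21 4.096 1.791
v 0.463 2.951 1.066
v -0.048 4.01 1.728
v 0.225 2.812 1.104
v -0.286 3.871 1.767
v 0.047 2.643 1.237
v -0.464 3.703 1.899
v -0.039 2.474 1.441
v -0.55 3.534 2.103
v -0.02 2.334 1.68
v -0.53 3.393 2.343
v 0.103 2.246 1.915
v -0.408 3.306 2.577
v 0.308 2.227 2.103
v -0.203 3.287 2.766
v 0.558 2.279 2.213
v 0.048 3.339 2.875
v 0.812 2.394 2.225
v 0.301 3.453 2.888
v -4.377 -4.03 0.604
v -3.813 -4.129 -0.191
v -3.023 -2.99 1.436
v -4.007 -3.81 -0.276
v -4.256 -3.525 -0.226
v -4.524 -3.316 -0.05
v -4.77 -3.217 0.225
v -4.956 -3.241 0.558
v -5.054 -3.385 0.899
v -5.049 -3.628 1.194
v -4.941 -3.932 1.4
v -4.748 -4.251 1.484
v -4.498 -4.536 1.435
v -4.23 -4.745 1.259
v -3.985 -4.844 0.983
v -3.799 -4.82 0.65
v -3.701 -4.676 0.31
v -3.706 -4.433 0.014
v 1.331 2.222 -0.814
v 2.019 1.873 -1.2
v 0.521 1.227 -1.36
v 1.209 0.878 -1.746
v 1.132 0.843 -0.888
v 1.633 1.458 -0.55
v 0.907 1.642 -2.01
v 1.408 2.257 -1.672
v 1.757 1.515 -1.939
v 1.896 1.021 -1.246
v 0.644 2.079 -1.314
v 0.783 1.585 -0.621
f 2 1 5
f 2 5 3
f 3 5 6
f 3 6 4
f 5 1 7
f 5 7 6
f 6 7 8
f 6 8 4
f 7 1 9
f 7 9 8
f 8 9 10
f 8 10 4
f 9 1 11
f 9 11 10
f 10 11 12
f 10 12 4
f 11 1 13
f 11 13 12
f 12 13 14
f 12 14 4
f 13 1 15
f 13 15 14
f 14 15 16
f 14 16 4
f 15 1 17
f 15 17 16
f 16 17 18
f 16 18 4
f 17 1 19
f 17 19 18
f 18 19 20
f 18 20 4
f 19 1 21
f 19 21 20
f 20 21 22
f 20 22 4
f 21 1 23
f 21 23 22
f 22 23 24
f 22 24 4
f 23 1 25
f 23 25 24
f 24 25 26
f 24 26 4
f 25 1 27
f 25 27 26
f 26 27 28
f 26 28 4
f 27 1 29
f 27 29 28
f 28 29 30
f 28 30 4
f 29 1 31
f 29 31 30
f 30 31 32
f 30 32 4
f 31 1 2
f 31 2 32
f 32 2 3
f 32 3 4
f 34 33 36
f 34 36 35
f 36 33 37
f 36 37 35
f 37 33 38
f 37 38 35
f 38 33 39
f 38 39 35
f 39 33 40
f 39 40 35
f 40 33 41
f 40 41 35
f 41 33 42
f 41 42 35
f 42 33 43
f 42 43 35
f 43 33 44
f 43 44 35
f 44 33 45
f 44 45 35
f 45 33 46
f 45 46 35
f 46 33 47
f 46 47 35
f 47 33 48
f 47 48 35
f 48 33 49
f 48 49 35
f 49 33 50
f 49 50 35
f 50 33 34
f 50 34 35
f 51 62 56
f 51 56 52
f 51 52 58
f 51 58 61
f 51 61 62
f 52 56 60
f 56 62 55
f 62 61 53
f 61 58 57
f 58 52 59
f 54 60 55
f 54 55 53
f 54 53 57
f 54 57 59
f 54 59 60
f 55 60 56
f 53 55 62
f 57 53 61
f 59 57 58
f 60 59 52



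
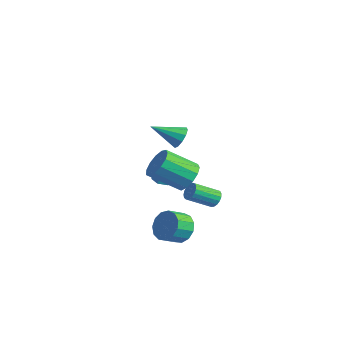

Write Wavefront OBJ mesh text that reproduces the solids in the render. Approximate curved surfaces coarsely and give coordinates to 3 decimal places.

v -3.346 2.463 -2.323
v -2.562 1.992 -2.579
v -3.134 2.237 -1.257
v -2.415 2.554 -2.489
v -2.624 3.08 -2.335
v -3.108 3.372 -2.177
v -3.684 3.316 -2.074
v -4.13 2.935 -2.067
v -4.277 2.373 -2.157
v -4.068 1.846 -2.311
v -3.584 1.555 -2.469
v -3.008 1.611 -2.571
v -1.029 2.4 -1.415
v -0.246 2.511 -0.852
v -0.829 0.991 0.258
v -1.611 0.88 -0.305
v -0.639 2.822 -0.633
v -1.222 1.302 0.477
v -1.156 2.998 -0.662
v -1.738 1.479 0.448
v -1.632 2.985 -0.93
v -2.214 1.465 0.18
v -1.916 2.786 -1.352
v -2.499 1.266 -0.242
v -1.919 2.464 -1.794
v -2.502 0.945 -0.684
v -1.639 2.122 -2.116
v -2.222 0.603 -1.006
v -1.165 1.868 -2.215
v -1.748 0.349 -1.105
v -0.648 1.783 -2.06
v -1.231 0.263 -0.95
v -0.252 1.894 -1.7
v -0.835 0.374 -0.59
v -0.102 2.165 -1.25
v -0.685 0.645 -0.14
v 0.949 0.957 -3.822
v 1.592 1.348 -3.243
v 1.735 0.393 -2.758
v 1.091 0.003 -3.338
v 1.119 1.4 -2.999
v 1.261 0.446 -2.515
v 0.591 1.313 -3.017
v 0.734 0.358 -2.533
v 0.177 1.112 -3.29
v 0.319 0.157 -2.806
v 0.008 0.862 -3.733
v 0.15 -0.092 -3.248
v 0.137 0.643 -4.203
v 0.28 -0.312 -3.719
v 0.525 0.523 -4.553
v 0.667 -0.432 -4.069
v 1.047 0.541 -4.671
v 1.189 -0.413 -4.186
v 1.537 0.692 -4.519
v 1.68 -0.263 -4.034
v 1.841 0.926 -4.146
v 1.984 -0.028 -3.662
v 1.862 1.171 -3.67
v 2.004 0.216 -3.186
v 1.838 0.482 2.994
v 2.4 0.469 3.395
v 1.242 -0.862 3.786
v 2.106 0.712 3.587
v 1.711 0.867 3.552
v 1.364 0.875 3.304
v 1.198 0.733 2.938
v 1.277 0.495 2.593
v 1.57 0.252 2.401
v 1.966 0.097 2.436
v 2.313 0.089 2.684
v 2.478 0.231 3.05
v -0.806 3.816 -3.195
v -0.439 3.559 -3.547
v -0.646 2.207 -2.776
v -1.014 2.464 -2.425
v -0.281 3.651 -3.344
v -0.489 2.299 -2.573
v -0.244 3.78 -3.107
v -0.452 2.428 -2.336
v -0.336 3.918 -2.89
v -0.543 2.566 -2.119
v -0.536 4.032 -2.743
v -0.743 2.681 -1.972
v -0.797 4.097 -2.7
v -1.004 2.745 -1.929
v -1.061 4.098 -2.77
v -1.268 2.746 -1.999
v -1.266 4.033 -2.938
v -1.473 2.681 -2.167
v -1.366 3.919 -3.165
v -1.573 2.567 -2.394
v -1.338 3.782 -3.398
v -1.545 2.43 -2.628
v -1.188 3.652 -3.586
v -1.395 2.3 -2.815
v -0.951 3.56 -3.684
v -1.158 2.208 -2.913
v -0.68 3.526 -3.67
v -0.888 2.174 -2.899
f 2 1 4
f 2 4 3
f 4 1 5
f 4 5 3
f 5 1 6
f 5 6 3
f 6 1 7
f 6 7 3
f 7 1 8
f 7 8 3
f 8 1 9
f 8 9 3
f 9 1 10
f 9 10 3
f 10 1 11
f 10 11 3
f 11 1 12
f 11 12 3
f 12 1 2
f 12 2 3
f 14 13 17
f 14 17 15
f 15 17 18
f 15 18 16
f 17 13 19
f 17 19 18
f 18 19 20
f 18 20 16
f 19 13 21
f 19 21 20
f 20 21 22
f 20 22 16
f 21 13 23
f 21 23 22
f 22 23 24
f 22 24 16
f 23 13 25
f 23 25 24
f 24 25 26
f 24 26 16
f 25 13 27
f 25 27 26
f 26 27 28
f 26 28 16
f 27 13 29
f 27 29 28
f 28 29 30
f 28 30 16
f 29 13 31
f 29 31 30
f 30 31 32
f 30 32 16
f 31 13 33
f 31 33 32
f 32 33 34
f 32 34 16
f 33 13 35
f 33 35 34
f 34 35 36
f 34 36 16
f 35 13 14
f 35 14 36
f 36 14 15
f 36 15 16
f 38 37 41
f 38 41 39
f 39 41 42
f 39 42 40
f 41 37 43
f 41 43 42
f 42 43 44
f 42 44 40
f 43 37 45
f 43 45 44
f 44 45 46
f 44 46 40
f 45 37 47
f 45 47 46
f 46 47 48
f 46 48 40
f 47 37 49
f 47 49 48
f 48 49 50
f 48 50 40
f 49 37 51
f 49 51 50
f 50 51 52
f 50 52 40
f 51 37 53
f 51 53 52
f 52 53 54
f 52 54 40
f 53 37 55
f 53 55 54
f 54 55 56
f 54 56 40
f 55 37 57
f 55 57 56
f 56 57 58
f 56 58 40
f 57 37 59
f 57 59 58
f 58 59 60
f 58 60 40
f 59 37 38
f 59 38 60
f 60 38 39
f 60 39 40
f 62 61 64
f 62 64 63
f 64 61 65
f 64 65 63
f 65 61 66
f 65 66 63
f 66 61 67
f 66 67 63
f 67 61 68
f 67 68 63
f 68 61 69
f 68 69 63
f 69 61 70
f 69 70 63
f 70 61 71
f 70 71 63
f 71 61 72
f 71 72 63
f 72 61 62
f 72 62 63
f 74 73 77
f 74 77 75
f 75 77 78
f 75 78 76
f 77 73 79
f 77 79 78
f 78 79 80
f 78 80 76
f 79 73 81
f 79 81 80
f 80 81 82
f 80 82 76
f 81 73 83
f 81 83 82
f 82 83 84
f 82 84 76
f 83 73 85
f 83 85 84
f 84 85 86
f 84 86 76
f 85 73 87
f 85 87 86
f 86 87 88
f 86 88 76
f 87 73 89
f 87 89 88
f 88 89 90
f 88 90 76
f 89 73 91
f 89 91 90
f 90 91 92
f 90 92 76
f 91 73 93
f 91 93 92
f 92 93 94
f 92 94 76
f 93 73 95
f 93 95 94
f 94 95 96
f 94 96 76
f 95 73 97
f 95 97 96
f 96 97 98
f 96 98 76
f 97 73 99
f 97 99 98
f 98 99 100
f 98 100 76
f 99 73 74
f 99 74 100
f 100 74 75
f 100 75 76



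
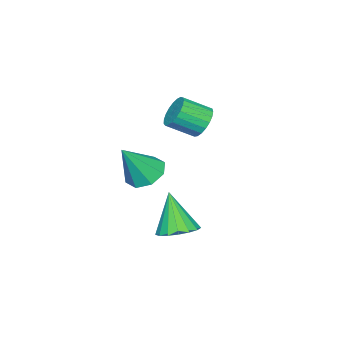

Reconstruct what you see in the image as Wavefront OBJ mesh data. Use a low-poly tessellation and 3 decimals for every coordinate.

v -4.315 -1.08 3.229
v -4.047 -1.409 2.504
v -3.297 -2.389 3.226
v -3.565 -2.06 3.951
v -3.801 -1.171 2.571
v -3.05 -2.151 3.294
v -3.643 -0.917 2.752
v -2.893 -1.897 3.474
v -3.602 -0.691 3.015
v -2.852 -1.671 3.738
v -3.684 -0.533 3.316
v -2.934 -1.512 4.038
v -3.875 -0.469 3.601
v -3.125 -1.449 4.323
v -4.143 -0.511 3.822
v -3.392 -1.49 4.544
v -4.44 -0.651 3.94
v -3.689 -1.631 4.663
v -4.715 -0.866 3.936
v -3.965 -1.845 4.658
v -4.922 -1.117 3.809
v -4.171 -2.097 4.531
v -5.023 -1.362 3.582
v -4.273 -2.342 4.304
v -5.002 -1.559 3.294
v -4.252 -2.539 4.016
v -4.863 -1.672 2.994
v -4.112 -2.652 3.717
v -4.628 -1.684 2.736
v -3.878 -2.663 3.458
v -4.34 -1.591 2.562
v -3.589 -2.57 3.285
v -1.717 -0.64 -1.994
v -0.775 -0.538 -1.744
v -2.143 -1.38 -0.086
v -0.967 -0.127 -1.627
v -1.33 0.167 -1.594
v -1.783 0.277 -1.652
v -2.22 0.176 -1.789
v -2.542 -0.111 -1.973
v -2.675 -0.52 -2.161
v -2.588 -0.956 -2.311
v -2.302 -1.319 -2.389
v -1.882 -1.527 -2.375
v -1.423 -1.531 -2.274
v -1.033 -1.332 -2.109
v -0.798 -0.973 -1.918
v -1.554 -2.171 1.168
v -0.939 -1.429 0.99
v -0.506 -2.629 2.892
v -1.528 -1.22 1.404
v -2.133 -1.568 1.68
v -2.399 -2.269 1.655
v -2.17 -2.913 1.345
v -1.58 -3.122 0.931
v -0.976 -2.774 0.656
v -0.71 -2.073 0.68
f 2 1 5
f 2 5 3
f 3 5 6
f 3 6 4
f 5 1 7
f 5 7 6
f 6 7 8
f 6 8 4
f 7 1 9
f 7 9 8
f 8 9 10
f 8 10 4
f 9 1 11
f 9 11 10
f 10 11 12
f 10 12 4
f 11 1 13
f 11 13 12
f 12 13 14
f 12 14 4
f 13 1 15
f 13 15 14
f 14 15 16
f 14 16 4
f 15 1 17
f 15 17 16
f 16 17 18
f 16 18 4
f 17 1 19
f 17 19 18
f 18 19 20
f 18 20 4
f 19 1 21
f 19 21 20
f 20 21 22
f 20 22 4
f 21 1 23
f 21 23 22
f 22 23 24
f 22 24 4
f 23 1 25
f 23 25 24
f 24 25 26
f 24 26 4
f 25 1 27
f 25 27 26
f 26 27 28
f 26 28 4
f 27 1 29
f 27 29 28
f 28 29 30
f 28 30 4
f 29 1 31
f 29 31 30
f 30 31 32
f 30 32 4
f 31 1 2
f 31 2 32
f 32 2 3
f 32 3 4
f 34 33 36
f 34 36 35
f 36 33 37
f 36 37 35
f 37 33 38
f 37 38 35
f 38 33 39
f 38 39 35
f 39 33 40
f 39 40 35
f 40 33 41
f 40 41 35
f 41 33 42
f 41 42 35
f 42 33 43
f 42 43 35
f 43 33 44
f 43 44 35
f 44 33 45
f 44 45 35
f 45 33 46
f 45 46 35
f 46 33 47
f 46 47 35
f 47 33 34
f 47 34 35
f 49 48 51
f 49 51 50
f 51 48 52
f 51 52 50
f 52 48 53
f 52 53 50
f 53 48 54
f 53 54 50
f 54 48 55
f 54 55 50
f 55 48 56
f 55 56 50
f 56 48 57
f 56 57 50
f 57 48 49
f 57 49 50



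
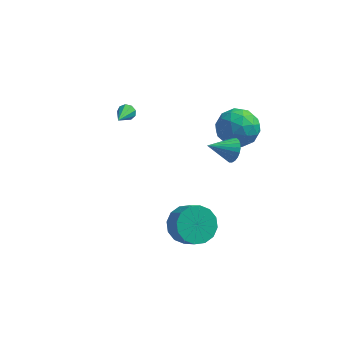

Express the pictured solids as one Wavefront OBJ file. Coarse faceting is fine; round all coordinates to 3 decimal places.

v 1.66 -2.12 -1.057
v 2.15 -2.682 -1.852
v 2.769 -3.322 -1.019
v 2.28 -2.76 -0.223
v 2.485 -2.237 -1.76
v 3.104 -2.878 -0.926
v 2.599 -1.761 -1.479
v 3.218 -2.402 -0.646
v 2.462 -1.381 -1.085
v 3.081 -2.022 -0.252
v 2.109 -1.199 -0.684
v 2.729 -1.84 0.15
v 1.637 -1.264 -0.382
v 2.256 -1.904 0.451
v 1.171 -1.558 -0.261
v 1.79 -2.198 0.572
v 0.836 -2.002 -0.354
v 1.455 -2.643 0.48
v 0.722 -2.478 -0.634
v 1.341 -3.119 0.199
v 0.859 -2.858 -1.028
v 1.478 -3.499 -0.195
v 1.211 -3.04 -1.43
v 1.831 -3.681 -0.596
v 1.684 -2.976 -1.731
v 2.303 -3.616 -0.898
v -2.59 3.749 1.441
v -2.363 3.942 1.843
v -2.69 2.251 2.219
v -2.702 3.979 1.871
v -2.988 3.908 1.698
v -3.089 3.763 1.405
v -2.955 3.611 1.129
v -2.651 3.523 0.999
v -2.319 3.541 1.076
v -2.113 3.656 1.324
v -2.13 3.814 1.627
v 2.484 4.356 1.783
v 3.66 4.545 1.521
v 2.74 2.415 1.539
v 3.916 2.604 1.277
v 3.507 2.79 2.41
v 3.349 3.99 2.561
v 3.051 2.97 0.499
v 2.893 4.17 0.65
v 4.011 3.688 0.727
v 4.292 3.577 1.908
v 2.108 3.383 1.152
v 2.389 3.272 2.333
v 3.049 4.621 1.673
v 3.351 2.339 1.387
v 3.11 2.448 2.053
v 3.802 2.559 1.899
v 2.866 4.295 2.285
v 3.557 4.406 2.131
v 3.468 3.374 2.654
v 2.843 2.554 0.929
v 3.534 2.665 0.775
v 2.598 4.401 1.161
v 3.29 4.512 1.007
v 2.932 3.586 0.406
v 3.947 4.228 1.052
v 4.098 3.087 0.909
v 3.589 3.303 0.452
v 3.496 4.008 0.54
v 4.112 4.163 1.747
v 4.263 3.022 1.603
v 4.023 3.131 2.27
v 3.929 3.837 2.359
v 4.319 3.659 1.28
v 2.137 3.938 1.457
v 2.288 2.797 1.313
v 2.471 3.123 0.701
v 2.377 3.829 0.79
v 2.302 3.873 2.151
v 2.453 2.732 2.008
v 2.904 2.952 2.52
v 2.811 3.657 2.608
v 2.081 3.301 1.78
v 3.428 0.478 2.764
v 3.842 0.228 3.297
v 2.252 -0.038 3.436
v 3.783 0.486 3.391
v 3.669 0.743 3.389
v 3.518 0.96 3.292
v 3.354 1.103 3.115
v 3.201 1.151 2.884
v 3.083 1.097 2.635
v 3.017 0.948 2.406
v 3.014 0.728 2.231
v 3.074 0.47 2.137
v 3.188 0.213 2.139
v 3.338 -0.003 2.236
v 3.502 -0.146 2.414
v 3.655 -0.194 2.644
v 3.774 -0.14 2.893
v 3.839 0.008 3.123
f 2 1 5
f 2 5 3
f 3 5 6
f 3 6 4
f 5 1 7
f 5 7 6
f 6 7 8
f 6 8 4
f 7 1 9
f 7 9 8
f 8 9 10
f 8 10 4
f 9 1 11
f 9 11 10
f 10 11 12
f 10 12 4
f 11 1 13
f 11 13 12
f 12 13 14
f 12 14 4
f 13 1 15
f 13 15 14
f 14 15 16
f 14 16 4
f 15 1 17
f 15 17 16
f 16 17 18
f 16 18 4
f 17 1 19
f 17 19 18
f 18 19 20
f 18 20 4
f 19 1 21
f 19 21 20
f 20 21 22
f 20 22 4
f 21 1 23
f 21 23 22
f 22 23 24
f 22 24 4
f 23 1 25
f 23 25 24
f 24 25 26
f 24 26 4
f 25 1 2
f 25 2 26
f 26 2 3
f 26 3 4
f 28 27 30
f 28 30 29
f 30 27 31
f 30 31 29
f 31 27 32
f 31 32 29
f 32 27 33
f 32 33 29
f 33 27 34
f 33 34 29
f 34 27 35
f 34 35 29
f 35 27 36
f 35 36 29
f 36 27 37
f 36 37 29
f 37 27 28
f 37 28 29
f 38 75 54
f 75 49 78
f 54 78 43
f 75 78 54
f 38 54 50
f 54 43 55
f 50 55 39
f 54 55 50
f 38 50 59
f 50 39 60
f 59 60 45
f 50 60 59
f 38 59 71
f 59 45 74
f 71 74 48
f 59 74 71
f 38 71 75
f 71 48 79
f 75 79 49
f 71 79 75
f 39 55 66
f 55 43 69
f 66 69 47
f 55 69 66
f 43 78 56
f 78 49 77
f 56 77 42
f 78 77 56
f 49 79 76
f 79 48 72
f 76 72 40
f 79 72 76
f 48 74 73
f 74 45 61
f 73 61 44
f 74 61 73
f 45 60 65
f 60 39 62
f 65 62 46
f 60 62 65
f 41 67 53
f 67 47 68
f 53 68 42
f 67 68 53
f 41 53 51
f 53 42 52
f 51 52 40
f 53 52 51
f 41 51 58
f 51 40 57
f 58 57 44
f 51 57 58
f 41 58 63
f 58 44 64
f 63 64 46
f 58 64 63
f 41 63 67
f 63 46 70
f 67 70 47
f 63 70 67
f 42 68 56
f 68 47 69
f 56 69 43
f 68 69 56
f 40 52 76
f 52 42 77
f 76 77 49
f 52 77 76
f 44 57 73
f 57 40 72
f 73 72 48
f 57 72 73
f 46 64 65
f 64 44 61
f 65 61 45
f 64 61 65
f 47 70 66
f 70 46 62
f 66 62 39
f 70 62 66
f 81 80 83
f 81 83 82
f 83 80 84
f 83 84 82
f 84 80 85
f 84 85 82
f 85 80 86
f 85 86 82
f 86 80 87
f 86 87 82
f 87 80 88
f 87 88 82
f 88 80 89
f 88 89 82
f 89 80 90
f 89 90 82
f 90 80 91
f 90 91 82
f 91 80 92
f 91 92 82
f 92 80 93
f 92 93 82
f 93 80 94
f 93 94 82
f 94 80 95
f 94 95 82
f 95 80 96
f 95 96 82
f 96 80 97
f 96 97 82
f 97 80 81
f 97 81 82



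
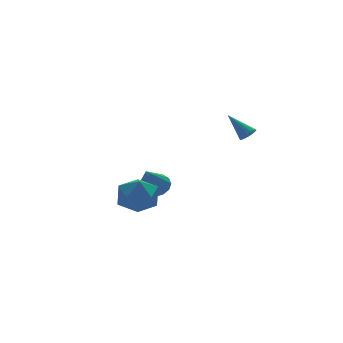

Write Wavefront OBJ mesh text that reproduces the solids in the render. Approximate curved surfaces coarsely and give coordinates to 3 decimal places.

v 3.615 0.249 0.264
v 4 0.091 0.638
v 3.005 1.451 1.396
v 4.117 0.271 0.511
v 4.134 0.446 0.335
v 4.049 0.582 0.144
v 3.877 0.652 -0.023
v 3.654 0.643 -0.133
v 3.423 0.555 -0.164
v 3.23 0.407 -0.111
v 3.113 0.228 0.017
v 3.095 0.052 0.193
v 3.181 -0.084 0.383
v 3.352 -0.154 0.55
v 3.575 -0.144 0.66
v 3.807 -0.057 0.692
v -0.191 3.909 -4.218
v 0.618 3.82 -3.789
v -1.129 2.971 -2.642
v 0.446 4.239 -3.641
v 0.104 4.57 -3.649
v -0.318 4.723 -3.808
v -0.705 4.659 -4.078
v -0.955 4.394 -4.384
v -1 3.999 -4.646
v -0.828 3.58 -4.794
v -0.485 3.249 -4.787
v -0.063 3.095 -4.627
v 0.324 3.16 -4.358
v 0.574 3.425 -4.051
v -3.961 -0.648 -2.405
v -3.335 -0.955 -1.378
v -4.065 -2.585 -2.922
v -3.439 -2.892 -1.895
v -4.598 -2.456 -1.808
v -4.533 -1.259 -1.489
v -2.867 -2.281 -2.811
v -2.802 -1.084 -2.492
v -2.659 -1.965 -1.63
v -3.728 -2.073 -1.01
v -3.672 -1.467 -3.29
v -4.741 -1.575 -2.67
f 2 1 4
f 2 4 3
f 4 1 5
f 4 5 3
f 5 1 6
f 5 6 3
f 6 1 7
f 6 7 3
f 7 1 8
f 7 8 3
f 8 1 9
f 8 9 3
f 9 1 10
f 9 10 3
f 10 1 11
f 10 11 3
f 11 1 12
f 11 12 3
f 12 1 13
f 12 13 3
f 13 1 14
f 13 14 3
f 14 1 15
f 14 15 3
f 15 1 16
f 15 16 3
f 16 1 2
f 16 2 3
f 18 17 20
f 18 20 19
f 20 17 21
f 20 21 19
f 21 17 22
f 21 22 19
f 22 17 23
f 22 23 19
f 23 17 24
f 23 24 19
f 24 17 25
f 24 25 19
f 25 17 26
f 25 26 19
f 26 17 27
f 26 27 19
f 27 17 28
f 27 28 19
f 28 17 29
f 28 29 19
f 29 17 30
f 29 30 19
f 30 17 18
f 30 18 19
f 31 42 36
f 31 36 32
f 31 32 38
f 31 38 41
f 31 41 42
f 32 36 40
f 36 42 35
f 42 41 33
f 41 38 37
f 38 32 39
f 34 40 35
f 34 35 33
f 34 33 37
f 34 37 39
f 34 39 40
f 35 40 36
f 33 35 42
f 37 33 41
f 39 37 38
f 40 39 32



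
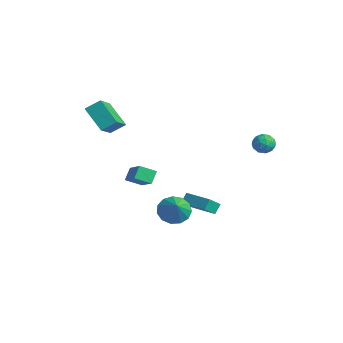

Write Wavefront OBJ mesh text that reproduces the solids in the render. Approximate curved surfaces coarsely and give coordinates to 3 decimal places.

v -1.903 1.429 -3.817
v -2.109 1.923 -3.208
v -2.029 2.241 -4.518
v -2.235 2.734 -3.91
v 0.055 1.946 -3.57
v -0.151 2.439 -2.962
v -0.071 2.757 -4.272
v -0.277 3.251 -3.663
v 1.356 -0.856 -2.209
v 1.857 -1.37 -2.961
v 2.524 -1.324 -1.111
v 2.074 -0.826 -2.96
v 2.063 -0.291 -2.721
v 1.828 0.064 -2.319
v 1.443 0.127 -1.882
v 1.03 -0.122 -1.548
v 0.72 -0.604 -1.425
v 0.613 -1.166 -1.551
v 0.741 -1.63 -1.885
v 1.065 -1.848 -2.322
v 1.481 -1.751 -2.724
v 4.213 3.863 4.004
v 4.629 3.747 3.395
v 3.231 3.493 3.405
v 3.647 3.377 2.796
v 3.731 2.938 3.394
v 4.337 3.167 3.765
v 3.523 4.073 3.035
v 4.129 4.302 3.406
v 4.202 3.877 2.797
v 4.331 3.176 3.018
v 3.529 4.064 3.782
v 3.658 3.363 4.003
v 4.507 3.837 3.752
v 3.353 3.403 3.048
v 3.402 3.145 3.399
v 3.647 3.077 3.041
v 4.336 3.497 3.97
v 4.58 3.428 3.612
v 4.053 2.953 3.611
v 3.28 3.812 3.188
v 3.524 3.743 2.83
v 4.213 4.163 3.759
v 4.458 4.095 3.401
v 3.807 4.287 3.189
v 4.501 3.845 3.043
v 3.924 3.628 2.69
v 3.85 4.037 2.831
v 4.207 4.171 3.049
v 4.576 3.433 3.173
v 4 3.216 2.82
v 4.049 2.958 3.172
v 4.405 3.093 3.39
v 4.326 3.51 2.821
v 3.86 4.024 3.98
v 3.284 3.807 3.627
v 3.455 4.147 3.41
v 3.811 4.282 3.628
v 3.936 3.612 4.11
v 3.359 3.395 3.757
v 3.653 3.069 3.751
v 4.01 3.203 3.969
v 3.534 3.73 3.979
v -4.086 -1.277 -2.168
v -4.453 -0.725 -1.434
v -3.653 -0.333 -2.662
v -4.02 0.219 -1.927
v -2.38 -1.519 -1.133
v -2.747 -0.967 -0.398
v -1.947 -0.575 -1.626
v -2.314 -0.023 -0.892
v -3.855 -2.333 2.292
v -5.303 -2.67 3.554
v -3.513 -1.456 2.918
v -4.961 -1.793 4.181
v -2.659 -3.547 3.339
v -4.107 -3.884 4.602
v -2.317 -2.67 3.966
v -3.765 -3.007 5.228
f 2 4 1
f 5 2 1
f 1 4 3
f 3 5 1
f 2 8 4
f 6 2 5
f 6 8 2
f 4 8 3
f 7 5 3
f 3 8 7
f 7 6 5
f 8 6 7
f 10 9 12
f 10 12 11
f 12 9 13
f 12 13 11
f 13 9 14
f 13 14 11
f 14 9 15
f 14 15 11
f 15 9 16
f 15 16 11
f 16 9 17
f 16 17 11
f 17 9 18
f 17 18 11
f 18 9 19
f 18 19 11
f 19 9 20
f 19 20 11
f 20 9 21
f 20 21 11
f 21 9 10
f 21 10 11
f 22 59 38
f 59 33 62
f 38 62 27
f 59 62 38
f 22 38 34
f 38 27 39
f 34 39 23
f 38 39 34
f 22 34 43
f 34 23 44
f 43 44 29
f 34 44 43
f 22 43 55
f 43 29 58
f 55 58 32
f 43 58 55
f 22 55 59
f 55 32 63
f 59 63 33
f 55 63 59
f 23 39 50
f 39 27 53
f 50 53 31
f 39 53 50
f 27 62 40
f 62 33 61
f 40 61 26
f 62 61 40
f 33 63 60
f 63 32 56
f 60 56 24
f 63 56 60
f 32 58 57
f 58 29 45
f 57 45 28
f 58 45 57
f 29 44 49
f 44 23 46
f 49 46 30
f 44 46 49
f 25 51 37
f 51 31 52
f 37 52 26
f 51 52 37
f 25 37 35
f 37 26 36
f 35 36 24
f 37 36 35
f 25 35 42
f 35 24 41
f 42 41 28
f 35 41 42
f 25 42 47
f 42 28 48
f 47 48 30
f 42 48 47
f 25 47 51
f 47 30 54
f 51 54 31
f 47 54 51
f 26 52 40
f 52 31 53
f 40 53 27
f 52 53 40
f 24 36 60
f 36 26 61
f 60 61 33
f 36 61 60
f 28 41 57
f 41 24 56
f 57 56 32
f 41 56 57
f 30 48 49
f 48 28 45
f 49 45 29
f 48 45 49
f 31 54 50
f 54 30 46
f 50 46 23
f 54 46 50
f 65 67 64
f 68 65 64
f 64 67 66
f 66 68 64
f 65 71 67
f 69 65 68
f 69 71 65
f 67 71 66
f 70 68 66
f 66 71 70
f 70 69 68
f 71 69 70
f 73 75 72
f 76 73 72
f 72 75 74
f 74 76 72
f 73 79 75
f 77 73 76
f 77 79 73
f 75 79 74
f 78 76 74
f 74 79 78
f 78 77 76
f 79 77 78



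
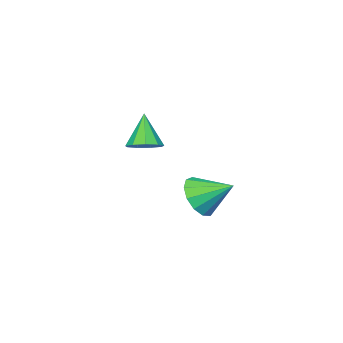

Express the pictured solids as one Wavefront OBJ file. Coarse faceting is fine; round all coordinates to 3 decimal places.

v -1.871 -0.932 -1.622
v -0.974 -0.681 -1.349
v -2.429 0.232 -0.858
v -1.071 -0.419 -1.819
v -1.422 -0.32 -2.226
v -1.916 -0.415 -2.442
v -2.395 -0.674 -2.397
v -2.707 -1.015 -2.106
v -2.754 -1.33 -1.662
v -2.521 -1.518 -1.205
v -2.081 -1.52 -0.88
v -1.575 -1.335 -0.791
v -1.162 -1.023 -0.966
v 1.604 -0.1 2.185
v 2.221 -0.036 2.439
v 1.136 -0.62 3.455
v 1.982 0.349 2.509
v 1.566 0.524 2.427
v 1.168 0.407 2.232
v 0.975 0.052 2.015
v 1.076 -0.373 1.878
v 1.424 -0.671 1.885
v 1.857 -0.701 2.032
v 2.172 -0.451 2.251
f 2 1 4
f 2 4 3
f 4 1 5
f 4 5 3
f 5 1 6
f 5 6 3
f 6 1 7
f 6 7 3
f 7 1 8
f 7 8 3
f 8 1 9
f 8 9 3
f 9 1 10
f 9 10 3
f 10 1 11
f 10 11 3
f 11 1 12
f 11 12 3
f 12 1 13
f 12 13 3
f 13 1 2
f 13 2 3
f 15 14 17
f 15 17 16
f 17 14 18
f 17 18 16
f 18 14 19
f 18 19 16
f 19 14 20
f 19 20 16
f 20 14 21
f 20 21 16
f 21 14 22
f 21 22 16
f 22 14 23
f 22 23 16
f 23 14 24
f 23 24 16
f 24 14 15
f 24 15 16



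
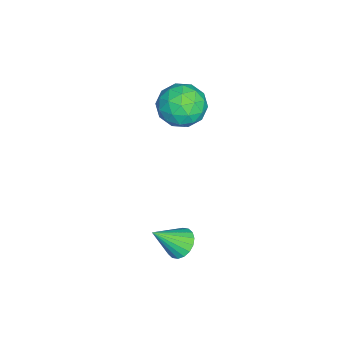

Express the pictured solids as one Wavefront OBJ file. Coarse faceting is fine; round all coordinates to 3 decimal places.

v 2.191 2.654 -3.589
v 2.784 3.167 -3.43
v 2.809 1.546 -2.311
v 2.525 3.275 -3.211
v 2.199 3.26 -3.067
v 1.873 3.125 -3.026
v 1.609 2.896 -3.097
v 1.461 2.62 -3.265
v 1.457 2.35 -3.497
v 1.599 2.14 -3.748
v 1.858 2.032 -3.967
v 2.183 2.048 -4.111
v 2.51 2.183 -4.151
v 2.774 2.411 -4.081
v 2.922 2.688 -3.912
v 2.926 2.958 -3.68
v -2.294 2.817 1.371
v -1.17 2.593 1.723
v -2.89 1.187 2.237
v -1.766 0.963 2.589
v -2.373 1.88 3.067
v -2.004 2.887 2.532
v -2.056 0.893 1.428
v -1.687 1.9 0.893
v -1.023 1.404 1.758
v -1.219 2.014 2.771
v -2.841 1.766 1.189
v -3.037 2.376 2.202
v -1.679 2.848 1.471
v -2.381 0.932 2.489
v -2.737 1.471 2.77
v -2.076 1.339 2.977
v -2.17 3.021 1.947
v -1.509 2.889 2.153
v -2.216 2.47 2.944
v -2.551 0.891 1.807
v -1.89 0.759 2.013
v -1.984 2.441 0.983
v -1.323 2.309 1.19
v -1.844 1.31 1.016
v -0.933 2.017 1.699
v -1.283 1.059 2.208
v -1.454 1.018 1.525
v -1.237 1.61 1.211
v -1.048 2.376 2.294
v -1.398 1.418 2.803
v -1.754 1.957 3.084
v -1.538 2.549 2.77
v -0.961 1.677 2.315
v -2.662 2.362 1.157
v -3.012 1.404 1.666
v -2.522 1.231 1.19
v -2.306 1.823 0.876
v -2.777 2.721 1.752
v -3.127 1.763 2.261
v -2.823 2.17 2.749
v -2.606 2.762 2.435
v -3.099 2.103 1.645
f 2 1 4
f 2 4 3
f 4 1 5
f 4 5 3
f 5 1 6
f 5 6 3
f 6 1 7
f 6 7 3
f 7 1 8
f 7 8 3
f 8 1 9
f 8 9 3
f 9 1 10
f 9 10 3
f 10 1 11
f 10 11 3
f 11 1 12
f 11 12 3
f 12 1 13
f 12 13 3
f 13 1 14
f 13 14 3
f 14 1 15
f 14 15 3
f 15 1 16
f 15 16 3
f 16 1 2
f 16 2 3
f 17 54 33
f 54 28 57
f 33 57 22
f 54 57 33
f 17 33 29
f 33 22 34
f 29 34 18
f 33 34 29
f 17 29 38
f 29 18 39
f 38 39 24
f 29 39 38
f 17 38 50
f 38 24 53
f 50 53 27
f 38 53 50
f 17 50 54
f 50 27 58
f 54 58 28
f 50 58 54
f 18 34 45
f 34 22 48
f 45 48 26
f 34 48 45
f 22 57 35
f 57 28 56
f 35 56 21
f 57 56 35
f 28 58 55
f 58 27 51
f 55 51 19
f 58 51 55
f 27 53 52
f 53 24 40
f 52 40 23
f 53 40 52
f 24 39 44
f 39 18 41
f 44 41 25
f 39 41 44
f 20 46 32
f 46 26 47
f 32 47 21
f 46 47 32
f 20 32 30
f 32 21 31
f 30 31 19
f 32 31 30
f 20 30 37
f 30 19 36
f 37 36 23
f 30 36 37
f 20 37 42
f 37 23 43
f 42 43 25
f 37 43 42
f 20 42 46
f 42 25 49
f 46 49 26
f 42 49 46
f 21 47 35
f 47 26 48
f 35 48 22
f 47 48 35
f 19 31 55
f 31 21 56
f 55 56 28
f 31 56 55
f 23 36 52
f 36 19 51
f 52 51 27
f 36 51 52
f 25 43 44
f 43 23 40
f 44 40 24
f 43 40 44
f 26 49 45
f 49 25 41
f 45 41 18
f 49 41 45



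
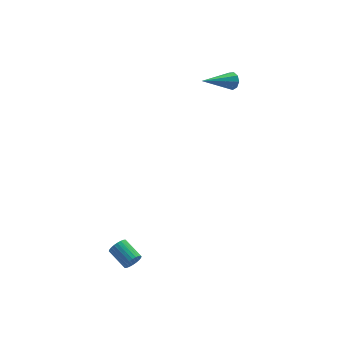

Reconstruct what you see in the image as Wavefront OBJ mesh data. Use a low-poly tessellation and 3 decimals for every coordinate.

v 3.74 3.599 2.388
v 3.997 3.449 2.863
v 1.98 3.061 3.172
v 3.893 3.817 2.881
v 3.717 4.083 2.669
v 3.552 4.123 2.326
v 3.475 3.918 2.012
v 3.522 3.563 1.874
v 3.671 3.226 1.977
v 3.852 3.063 2.272
v 3.981 3.151 2.622
v -3.403 -3.829 -4.042
v -3.101 -3.865 -3.607
v -3.616 -2.828 -3.164
v -3.917 -2.791 -3.598
v -2.98 -3.752 -3.731
v -3.495 -2.715 -3.287
v -2.923 -3.651 -3.902
v -3.438 -2.613 -3.459
v -2.94 -3.576 -4.095
v -3.454 -2.539 -3.651
v -3.026 -3.541 -4.279
v -3.541 -2.503 -3.835
v -3.17 -3.549 -4.427
v -3.685 -2.511 -3.983
v -3.35 -3.599 -4.517
v -3.864 -2.562 -4.073
v -3.537 -3.685 -4.534
v -4.052 -2.648 -4.09
v -3.704 -3.792 -4.476
v -4.219 -2.755 -4.033
v -3.825 -3.905 -4.353
v -4.34 -2.868 -3.909
v -3.882 -4.007 -4.181
v -4.397 -2.969 -3.738
v -3.866 -4.081 -3.989
v -4.38 -3.044 -3.545
v -3.779 -4.117 -3.805
v -4.294 -3.079 -3.361
v -3.635 -4.109 -3.657
v -4.15 -3.071 -3.213
v -3.456 -4.058 -3.567
v -3.97 -3.021 -3.123
v -3.268 -3.972 -3.55
v -3.783 -2.935 -3.106
f 2 1 4
f 2 4 3
f 4 1 5
f 4 5 3
f 5 1 6
f 5 6 3
f 6 1 7
f 6 7 3
f 7 1 8
f 7 8 3
f 8 1 9
f 8 9 3
f 9 1 10
f 9 10 3
f 10 1 11
f 10 11 3
f 11 1 2
f 11 2 3
f 13 12 16
f 13 16 14
f 14 16 17
f 14 17 15
f 16 12 18
f 16 18 17
f 17 18 19
f 17 19 15
f 18 12 20
f 18 20 19
f 19 20 21
f 19 21 15
f 20 12 22
f 20 22 21
f 21 22 23
f 21 23 15
f 22 12 24
f 22 24 23
f 23 24 25
f 23 25 15
f 24 12 26
f 24 26 25
f 25 26 27
f 25 27 15
f 26 12 28
f 26 28 27
f 27 28 29
f 27 29 15
f 28 12 30
f 28 30 29
f 29 30 31
f 29 31 15
f 30 12 32
f 30 32 31
f 31 32 33
f 31 33 15
f 32 12 34
f 32 34 33
f 33 34 35
f 33 35 15
f 34 12 36
f 34 36 35
f 35 36 37
f 35 37 15
f 36 12 38
f 36 38 37
f 37 38 39
f 37 39 15
f 38 12 40
f 38 40 39
f 39 40 41
f 39 41 15
f 40 12 42
f 40 42 41
f 41 42 43
f 41 43 15
f 42 12 44
f 42 44 43
f 43 44 45
f 43 45 15
f 44 12 13
f 44 13 45
f 45 13 14
f 45 14 15



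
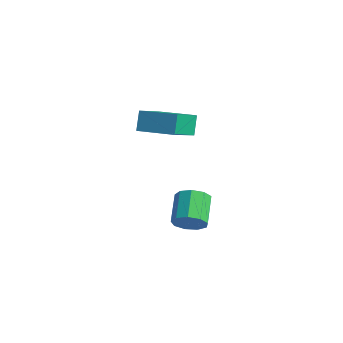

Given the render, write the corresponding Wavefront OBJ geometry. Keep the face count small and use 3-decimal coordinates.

v 1.535 -0.004 -3.331
v 1.748 -0.244 -2.777
v 0.978 0.503 -2.156
v 0.765 0.744 -2.709
v 1.99 0.101 -2.893
v 1.22 0.849 -2.272
v 2.019 0.398 -3.214
v 1.249 1.146 -2.593
v 1.822 0.506 -3.589
v 1.052 1.254 -2.968
v 1.49 0.376 -3.844
v 0.72 1.124 -3.223
v 1.179 0.068 -3.858
v 0.41 0.816 -3.237
v 1.035 -0.274 -3.625
v 0.265 0.474 -3.004
v 1.125 -0.489 -3.255
v 0.355 0.259 -2.634
v 1.406 -0.478 -2.92
v 0.636 0.27 -2.299
v -0.802 0.47 0.89
v -0.373 -0.68 1.584
v 0.49 1.089 1.115
v 0.919 -0.061 1.81
v -0.519 0.141 0.17
v -0.09 -1.009 0.865
v 0.773 0.76 0.396
v 1.202 -0.39 1.09
f 2 1 5
f 2 5 3
f 3 5 6
f 3 6 4
f 5 1 7
f 5 7 6
f 6 7 8
f 6 8 4
f 7 1 9
f 7 9 8
f 8 9 10
f 8 10 4
f 9 1 11
f 9 11 10
f 10 11 12
f 10 12 4
f 11 1 13
f 11 13 12
f 12 13 14
f 12 14 4
f 13 1 15
f 13 15 14
f 14 15 16
f 14 16 4
f 15 1 17
f 15 17 16
f 16 17 18
f 16 18 4
f 17 1 19
f 17 19 18
f 18 19 20
f 18 20 4
f 19 1 2
f 19 2 20
f 20 2 3
f 20 3 4
f 22 24 21
f 25 22 21
f 21 24 23
f 23 25 21
f 22 28 24
f 26 22 25
f 26 28 22
f 24 28 23
f 27 25 23
f 23 28 27
f 27 26 25
f 28 26 27



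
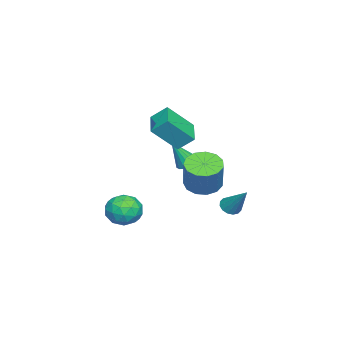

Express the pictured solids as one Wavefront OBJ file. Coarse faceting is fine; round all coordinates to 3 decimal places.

v -0.684 1.576 0.04
v -0.078 1.964 0.017
v -0.136 0.824 1.72
v -0.324 2.181 0.194
v -0.667 2.235 0.33
v -1.014 2.113 0.388
v -1.273 1.847 0.354
v -1.374 1.508 0.235
v -1.29 1.188 0.064
v -1.043 0.971 -0.113
v -0.701 0.917 -0.249
v -0.354 1.039 -0.308
v -0.095 1.305 -0.273
v 0.006 1.644 -0.154
v 1.437 -0.517 -3.768
v 2.537 -0.808 -3.564
v 0.863 -1.892 -2.636
v 1.963 -2.183 -2.432
v 1.544 -1.186 -2.024
v 1.899 -0.336 -2.723
v 1.501 -2.364 -3.477
v 1.856 -1.514 -4.176
v 2.577 -1.95 -3.384
v 2.604 -1.222 -2.486
v 0.796 -1.478 -3.714
v 0.823 -0.75 -2.816
v 2.037 -0.542 -3.766
v 1.363 -2.158 -2.434
v 1.116 -1.572 -2.194
v 1.763 -1.743 -2.075
v 1.662 -0.264 -3.271
v 2.309 -0.435 -3.152
v 1.725 -0.657 -2.246
v 1.091 -2.265 -3.048
v 1.738 -2.436 -2.929
v 1.637 -0.957 -4.125
v 2.284 -1.128 -4.006
v 1.675 -2.043 -3.954
v 2.708 -1.384 -3.54
v 2.37 -2.193 -2.874
v 2.098 -2.299 -3.488
v 2.307 -1.799 -3.9
v 2.723 -0.956 -3.012
v 2.386 -1.764 -2.347
v 2.14 -1.178 -2.107
v 2.348 -0.678 -2.518
v 2.747 -1.627 -2.906
v 1.014 -0.936 -3.853
v 0.677 -1.744 -3.188
v 1.052 -2.022 -3.682
v 1.26 -1.522 -4.093
v 1.03 -0.507 -3.326
v 0.692 -1.316 -2.66
v 1.093 -0.901 -2.3
v 1.302 -0.401 -2.712
v 0.653 -1.073 -3.294
v -0.213 1.122 2.304
v -0.329 2.056 3.126
v 1.333 1.687 1.879
v 1.218 2.621 2.702
v 0.662 -0.121 3.838
v 0.547 0.813 4.661
v 2.209 0.444 3.414
v 2.093 1.378 4.236
v -3.091 3.372 -4.174
v -2.638 3.66 -4.624
v -2.249 4.588 -2.546
v -2.93 3.875 -4.633
v -3.264 3.956 -4.52
v -3.553 3.88 -4.314
v -3.717 3.668 -4.071
v -3.714 3.377 -3.855
v -3.544 3.084 -3.725
v -3.253 2.869 -3.715
v -2.918 2.789 -3.828
v -2.63 2.865 -4.034
v -2.465 3.077 -4.278
v -2.468 3.368 -4.493
v 2.289 3.464 -0.002
v 3.092 2.801 -0.287
v 4.013 3.132 1.537
v 3.211 3.796 1.822
v 3.256 3.357 -0.471
v 4.178 3.688 1.353
v 3.114 3.947 -0.506
v 4.035 4.278 1.318
v 2.709 4.385 -0.381
v 3.63 4.716 1.443
v 2.171 4.53 -0.136
v 3.093 4.861 1.688
v 1.671 4.337 0.152
v 2.592 4.668 1.976
v 1.367 3.866 0.391
v 2.288 4.198 2.215
v 1.356 3.269 0.505
v 2.277 3.6 2.329
v 1.641 2.733 0.458
v 2.562 3.064 2.282
v 2.132 2.43 0.265
v 3.053 2.761 2.089
v 2.673 2.455 -0.013
v 3.594 2.786 1.811
f 2 1 4
f 2 4 3
f 4 1 5
f 4 5 3
f 5 1 6
f 5 6 3
f 6 1 7
f 6 7 3
f 7 1 8
f 7 8 3
f 8 1 9
f 8 9 3
f 9 1 10
f 9 10 3
f 10 1 11
f 10 11 3
f 11 1 12
f 11 12 3
f 12 1 13
f 12 13 3
f 13 1 14
f 13 14 3
f 14 1 2
f 14 2 3
f 15 52 31
f 52 26 55
f 31 55 20
f 52 55 31
f 15 31 27
f 31 20 32
f 27 32 16
f 31 32 27
f 15 27 36
f 27 16 37
f 36 37 22
f 27 37 36
f 15 36 48
f 36 22 51
f 48 51 25
f 36 51 48
f 15 48 52
f 48 25 56
f 52 56 26
f 48 56 52
f 16 32 43
f 32 20 46
f 43 46 24
f 32 46 43
f 20 55 33
f 55 26 54
f 33 54 19
f 55 54 33
f 26 56 53
f 56 25 49
f 53 49 17
f 56 49 53
f 25 51 50
f 51 22 38
f 50 38 21
f 51 38 50
f 22 37 42
f 37 16 39
f 42 39 23
f 37 39 42
f 18 44 30
f 44 24 45
f 30 45 19
f 44 45 30
f 18 30 28
f 30 19 29
f 28 29 17
f 30 29 28
f 18 28 35
f 28 17 34
f 35 34 21
f 28 34 35
f 18 35 40
f 35 21 41
f 40 41 23
f 35 41 40
f 18 40 44
f 40 23 47
f 44 47 24
f 40 47 44
f 19 45 33
f 45 24 46
f 33 46 20
f 45 46 33
f 17 29 53
f 29 19 54
f 53 54 26
f 29 54 53
f 21 34 50
f 34 17 49
f 50 49 25
f 34 49 50
f 23 41 42
f 41 21 38
f 42 38 22
f 41 38 42
f 24 47 43
f 47 23 39
f 43 39 16
f 47 39 43
f 58 60 57
f 61 58 57
f 57 60 59
f 59 61 57
f 58 64 60
f 62 58 61
f 62 64 58
f 60 64 59
f 63 61 59
f 59 64 63
f 63 62 61
f 64 62 63
f 66 65 68
f 66 68 67
f 68 65 69
f 68 69 67
f 69 65 70
f 69 70 67
f 70 65 71
f 70 71 67
f 71 65 72
f 71 72 67
f 72 65 73
f 72 73 67
f 73 65 74
f 73 74 67
f 74 65 75
f 74 75 67
f 75 65 76
f 75 76 67
f 76 65 77
f 76 77 67
f 77 65 78
f 77 78 67
f 78 65 66
f 78 66 67
f 80 79 83
f 80 83 81
f 81 83 84
f 81 84 82
f 83 79 85
f 83 85 84
f 84 85 86
f 84 86 82
f 85 79 87
f 85 87 86
f 86 87 88
f 86 88 82
f 87 79 89
f 87 89 88
f 88 89 90
f 88 90 82
f 89 79 91
f 89 91 90
f 90 91 92
f 90 92 82
f 91 79 93
f 91 93 92
f 92 93 94
f 92 94 82
f 93 79 95
f 93 95 94
f 94 95 96
f 94 96 82
f 95 79 97
f 95 97 96
f 96 97 98
f 96 98 82
f 97 79 99
f 97 99 98
f 98 99 100
f 98 100 82
f 99 79 101
f 99 101 100
f 100 101 102
f 100 102 82
f 101 79 80
f 101 80 102
f 102 80 81
f 102 81 82

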